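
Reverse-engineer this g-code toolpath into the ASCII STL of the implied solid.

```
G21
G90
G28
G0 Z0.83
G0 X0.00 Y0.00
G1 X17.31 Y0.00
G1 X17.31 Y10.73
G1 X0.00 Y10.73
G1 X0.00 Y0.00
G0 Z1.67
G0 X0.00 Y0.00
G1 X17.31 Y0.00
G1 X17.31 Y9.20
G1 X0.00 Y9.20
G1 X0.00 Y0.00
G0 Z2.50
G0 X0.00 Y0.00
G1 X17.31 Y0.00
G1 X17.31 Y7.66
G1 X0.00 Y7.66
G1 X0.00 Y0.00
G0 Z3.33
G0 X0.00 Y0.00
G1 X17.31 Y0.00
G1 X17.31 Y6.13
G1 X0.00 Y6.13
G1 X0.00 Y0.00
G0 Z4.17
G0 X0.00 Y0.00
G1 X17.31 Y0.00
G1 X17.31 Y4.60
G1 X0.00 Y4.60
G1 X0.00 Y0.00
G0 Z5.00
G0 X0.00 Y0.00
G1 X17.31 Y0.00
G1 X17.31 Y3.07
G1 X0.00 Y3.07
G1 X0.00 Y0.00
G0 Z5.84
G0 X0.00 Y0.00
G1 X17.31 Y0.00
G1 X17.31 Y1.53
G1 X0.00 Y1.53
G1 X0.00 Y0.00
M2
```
solid part
  facet normal 0.0000 0.0000 -1.0000
    outer loop
      vertex 17.31 12.26 0.00
      vertex 17.31 0.00 0.00
      vertex 0.00 0.00 0.00
    endloop
  endfacet
  facet normal 0.0000 0.0000 -1.0000
    outer loop
      vertex 0.00 12.26 0.00
      vertex 17.31 12.26 0.00
      vertex 0.00 0.00 0.00
    endloop
  endfacet
  facet normal 0.0000 -1.0000 0.0000
    outer loop
      vertex 0.00 0.00 0.00
      vertex 17.31 0.00 0.00
      vertex 17.31 0.00 6.67
    endloop
  endfacet
  facet normal 0.0000 -1.0000 0.0000
    outer loop
      vertex 0.00 0.00 0.00
      vertex 17.31 0.00 6.67
      vertex 0.00 0.00 6.67
    endloop
  endfacet
  facet normal 0.0000 0.4779 0.8784
    outer loop
      vertex 0.00 0.00 6.67
      vertex 17.31 0.00 6.67
      vertex 17.31 12.26 0.00
    endloop
  endfacet
  facet normal 0.0000 0.4779 0.8784
    outer loop
      vertex 0.00 0.00 6.67
      vertex 17.31 12.26 0.00
      vertex 0.00 12.26 0.00
    endloop
  endfacet
  facet normal -1.0000 0.0000 0.0000
    outer loop
      vertex 0.00 0.00 6.67
      vertex 0.00 12.26 0.00
      vertex 0.00 0.00 0.00
    endloop
  endfacet
  facet normal 1.0000 0.0000 0.0000
    outer loop
      vertex 17.31 0.00 0.00
      vertex 17.31 12.26 0.00
      vertex 17.31 0.00 6.67
    endloop
  endfacet
endsolid part

The G0 Z moves step by Δz≈0.83 mm. The G1 loops shrink linearly with z, so the solid tapers from its base footprint up to z≈6.67. Closing with a flat bottom cap and the tapered top and triangulating gives 8 facets — a wedge (ramp): 17.3 × 12.3 mm base, rising to 6.67 mm along the y=0 edge and sloping linearly to z=0 at y=12.3.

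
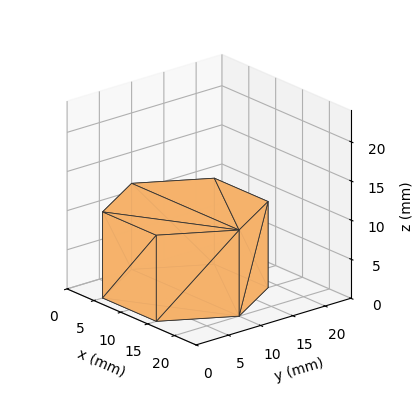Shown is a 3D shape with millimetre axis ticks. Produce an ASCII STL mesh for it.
Reading the render: the shape is a regular 6-sided prism (a cylinder approximated with 6 flat sides), circumscribed radius ≈ 10 mm, height ≈ 11 mm (dimensions read to the nearest mm from the axis ticks). For the STL, each face is triangulated and given an outward normal.

solid part
  facet normal 0.0000 0.0000 -1.0000
    outer loop
      vertex 5.00 18.66 0.00
      vertex 15.00 18.66 0.00
      vertex 20.00 10.00 0.00
    endloop
  endfacet
  facet normal 0.0000 0.0000 -1.0000
    outer loop
      vertex 0.00 10.00 0.00
      vertex 5.00 18.66 0.00
      vertex 20.00 10.00 0.00
    endloop
  endfacet
  facet normal 0.0000 0.0000 -1.0000
    outer loop
      vertex 5.00 1.34 0.00
      vertex 0.00 10.00 0.00
      vertex 20.00 10.00 0.00
    endloop
  endfacet
  facet normal 0.0000 0.0000 -1.0000
    outer loop
      vertex 15.00 1.34 0.00
      vertex 5.00 1.34 0.00
      vertex 20.00 10.00 0.00
    endloop
  endfacet
  facet normal 0.0000 0.0000 1.0000
    outer loop
      vertex 20.00 10.00 11.00
      vertex 15.00 18.66 11.00
      vertex 5.00 18.66 11.00
    endloop
  endfacet
  facet normal 0.0000 0.0000 1.0000
    outer loop
      vertex 20.00 10.00 11.00
      vertex 5.00 18.66 11.00
      vertex 0.00 10.00 11.00
    endloop
  endfacet
  facet normal 0.0000 0.0000 1.0000
    outer loop
      vertex 20.00 10.00 11.00
      vertex 0.00 10.00 11.00
      vertex 5.00 1.34 11.00
    endloop
  endfacet
  facet normal 0.0000 0.0000 1.0000
    outer loop
      vertex 20.00 10.00 11.00
      vertex 5.00 1.34 11.00
      vertex 15.00 1.34 11.00
    endloop
  endfacet
  facet normal 0.8660 0.5000 0.0000
    outer loop
      vertex 20.00 10.00 0.00
      vertex 15.00 18.66 0.00
      vertex 15.00 18.66 11.00
    endloop
  endfacet
  facet normal 0.8660 0.5000 0.0000
    outer loop
      vertex 20.00 10.00 0.00
      vertex 15.00 18.66 11.00
      vertex 20.00 10.00 11.00
    endloop
  endfacet
  facet normal 0.0000 1.0000 0.0000
    outer loop
      vertex 15.00 18.66 0.00
      vertex 5.00 18.66 0.00
      vertex 5.00 18.66 11.00
    endloop
  endfacet
  facet normal 0.0000 1.0000 0.0000
    outer loop
      vertex 15.00 18.66 0.00
      vertex 5.00 18.66 11.00
      vertex 15.00 18.66 11.00
    endloop
  endfacet
  facet normal -0.8660 0.5000 0.0000
    outer loop
      vertex 5.00 18.66 0.00
      vertex 0.00 10.00 0.00
      vertex 0.00 10.00 11.00
    endloop
  endfacet
  facet normal -0.8660 0.5000 0.0000
    outer loop
      vertex 5.00 18.66 0.00
      vertex 0.00 10.00 11.00
      vertex 5.00 18.66 11.00
    endloop
  endfacet
  facet normal -0.8660 -0.5000 0.0000
    outer loop
      vertex 0.00 10.00 0.00
      vertex 5.00 1.34 0.00
      vertex 5.00 1.34 11.00
    endloop
  endfacet
  facet normal -0.8660 -0.5000 0.0000
    outer loop
      vertex 0.00 10.00 0.00
      vertex 5.00 1.34 11.00
      vertex 0.00 10.00 11.00
    endloop
  endfacet
  facet normal 0.0000 -1.0000 0.0000
    outer loop
      vertex 5.00 1.34 0.00
      vertex 15.00 1.34 0.00
      vertex 15.00 1.34 11.00
    endloop
  endfacet
  facet normal 0.0000 -1.0000 0.0000
    outer loop
      vertex 5.00 1.34 0.00
      vertex 15.00 1.34 11.00
      vertex 5.00 1.34 11.00
    endloop
  endfacet
  facet normal 0.8660 -0.5000 0.0000
    outer loop
      vertex 15.00 1.34 0.00
      vertex 20.00 10.00 0.00
      vertex 20.00 10.00 11.00
    endloop
  endfacet
  facet normal 0.8660 -0.5000 0.0000
    outer loop
      vertex 15.00 1.34 0.00
      vertex 20.00 10.00 11.00
      vertex 15.00 1.34 11.00
    endloop
  endfacet
endsolid part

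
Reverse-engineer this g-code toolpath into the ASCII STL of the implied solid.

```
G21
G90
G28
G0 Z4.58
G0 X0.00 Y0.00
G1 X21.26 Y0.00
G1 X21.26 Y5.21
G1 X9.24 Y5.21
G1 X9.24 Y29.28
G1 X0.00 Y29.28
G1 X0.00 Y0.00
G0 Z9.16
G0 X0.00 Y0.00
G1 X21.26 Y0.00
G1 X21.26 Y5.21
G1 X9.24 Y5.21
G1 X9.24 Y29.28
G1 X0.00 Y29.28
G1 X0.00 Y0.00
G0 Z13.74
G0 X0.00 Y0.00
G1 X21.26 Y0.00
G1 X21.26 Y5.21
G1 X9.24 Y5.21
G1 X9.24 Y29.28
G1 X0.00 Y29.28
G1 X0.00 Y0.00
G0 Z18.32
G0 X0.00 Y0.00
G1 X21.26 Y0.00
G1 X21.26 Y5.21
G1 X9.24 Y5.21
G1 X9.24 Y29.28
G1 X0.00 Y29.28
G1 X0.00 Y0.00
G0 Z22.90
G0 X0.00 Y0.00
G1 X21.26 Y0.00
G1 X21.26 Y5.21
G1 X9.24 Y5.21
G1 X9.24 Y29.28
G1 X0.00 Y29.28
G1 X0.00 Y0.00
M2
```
solid part
  facet normal 0.0000 0.0000 -1.0000
    outer loop
      vertex 21.26 5.21 0.00
      vertex 21.26 0.00 0.00
      vertex 0.00 0.00 0.00
    endloop
  endfacet
  facet normal 0.0000 0.0000 -1.0000
    outer loop
      vertex 9.24 5.21 0.00
      vertex 21.26 5.21 0.00
      vertex 0.00 0.00 0.00
    endloop
  endfacet
  facet normal 0.0000 0.0000 -1.0000
    outer loop
      vertex 9.24 29.28 0.00
      vertex 9.24 5.21 0.00
      vertex 0.00 0.00 0.00
    endloop
  endfacet
  facet normal 0.0000 0.0000 -1.0000
    outer loop
      vertex 0.00 29.28 0.00
      vertex 9.24 29.28 0.00
      vertex 0.00 0.00 0.00
    endloop
  endfacet
  facet normal 0.0000 0.0000 1.0000
    outer loop
      vertex 0.00 0.00 22.90
      vertex 21.26 0.00 22.90
      vertex 21.26 5.21 22.90
    endloop
  endfacet
  facet normal 0.0000 0.0000 1.0000
    outer loop
      vertex 0.00 0.00 22.90
      vertex 21.26 5.21 22.90
      vertex 9.24 5.21 22.90
    endloop
  endfacet
  facet normal 0.0000 0.0000 1.0000
    outer loop
      vertex 0.00 0.00 22.90
      vertex 9.24 5.21 22.90
      vertex 9.24 29.28 22.90
    endloop
  endfacet
  facet normal 0.0000 0.0000 1.0000
    outer loop
      vertex 0.00 0.00 22.90
      vertex 9.24 29.28 22.90
      vertex 0.00 29.28 22.90
    endloop
  endfacet
  facet normal 0.0000 -1.0000 0.0000
    outer loop
      vertex 0.00 0.00 0.00
      vertex 21.26 0.00 0.00
      vertex 21.26 0.00 22.90
    endloop
  endfacet
  facet normal 0.0000 -1.0000 0.0000
    outer loop
      vertex 0.00 0.00 0.00
      vertex 21.26 0.00 22.90
      vertex 0.00 0.00 22.90
    endloop
  endfacet
  facet normal 1.0000 0.0000 0.0000
    outer loop
      vertex 21.26 0.00 0.00
      vertex 21.26 5.21 0.00
      vertex 21.26 5.21 22.90
    endloop
  endfacet
  facet normal 1.0000 0.0000 0.0000
    outer loop
      vertex 21.26 0.00 0.00
      vertex 21.26 5.21 22.90
      vertex 21.26 0.00 22.90
    endloop
  endfacet
  facet normal 0.0000 1.0000 0.0000
    outer loop
      vertex 21.26 5.21 0.00
      vertex 9.24 5.21 0.00
      vertex 9.24 5.21 22.90
    endloop
  endfacet
  facet normal 0.0000 1.0000 0.0000
    outer loop
      vertex 21.26 5.21 0.00
      vertex 9.24 5.21 22.90
      vertex 21.26 5.21 22.90
    endloop
  endfacet
  facet normal 1.0000 0.0000 0.0000
    outer loop
      vertex 9.24 5.21 0.00
      vertex 9.24 29.28 0.00
      vertex 9.24 29.28 22.90
    endloop
  endfacet
  facet normal 1.0000 0.0000 0.0000
    outer loop
      vertex 9.24 5.21 0.00
      vertex 9.24 29.28 22.90
      vertex 9.24 5.21 22.90
    endloop
  endfacet
  facet normal 0.0000 1.0000 0.0000
    outer loop
      vertex 9.24 29.28 0.00
      vertex 0.00 29.28 0.00
      vertex 0.00 29.28 22.90
    endloop
  endfacet
  facet normal 0.0000 1.0000 0.0000
    outer loop
      vertex 9.24 29.28 0.00
      vertex 0.00 29.28 22.90
      vertex 9.24 29.28 22.90
    endloop
  endfacet
  facet normal -1.0000 0.0000 0.0000
    outer loop
      vertex 0.00 29.28 0.00
      vertex 0.00 0.00 0.00
      vertex 0.00 0.00 22.90
    endloop
  endfacet
  facet normal -1.0000 0.0000 0.0000
    outer loop
      vertex 0.00 29.28 0.00
      vertex 0.00 0.00 22.90
      vertex 0.00 29.28 22.90
    endloop
  endfacet
endsolid part

The G0 Z moves step by Δz≈4.58 mm. Every layer's G1 loop is the same polygon, so the solid is a straight extrusion of it from z=0 to z≈22.9. Closing with flat bottom and top caps and triangulating gives 20 facets — an L-shaped prism: outer 21.3 × 29.3 mm, arm thicknesses ≈ 5.21 mm (horizontal) and 9.24 mm (vertical), extruded 22.9 mm in z.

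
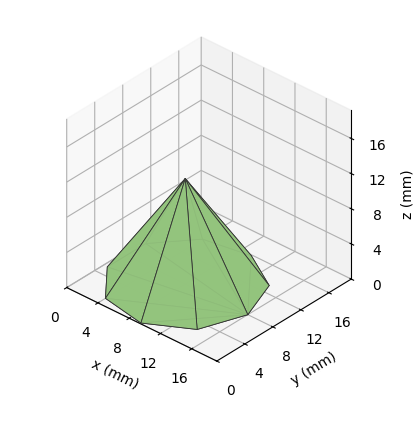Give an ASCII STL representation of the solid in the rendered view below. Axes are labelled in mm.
Reading the render: the shape is a regular 9-sided pyramid, base circumscribed radius ≈ 8 mm, apex at z ≈ 12 mm (dimensions read to the nearest mm from the axis ticks). For the STL, each face is triangulated and given an outward normal.

solid part
  facet normal 0.0000 0.0000 -1.0000
    outer loop
      vertex 9.39 15.88 0.00
      vertex 14.13 13.14 0.00
      vertex 16.00 8.00 0.00
    endloop
  endfacet
  facet normal 0.0000 0.0000 -1.0000
    outer loop
      vertex 4.00 14.93 0.00
      vertex 9.39 15.88 0.00
      vertex 16.00 8.00 0.00
    endloop
  endfacet
  facet normal 0.0000 0.0000 -1.0000
    outer loop
      vertex 0.48 10.74 0.00
      vertex 4.00 14.93 0.00
      vertex 16.00 8.00 0.00
    endloop
  endfacet
  facet normal 0.0000 0.0000 -1.0000
    outer loop
      vertex 0.48 5.26 0.00
      vertex 0.48 10.74 0.00
      vertex 16.00 8.00 0.00
    endloop
  endfacet
  facet normal 0.0000 0.0000 -1.0000
    outer loop
      vertex 4.00 1.07 0.00
      vertex 0.48 5.26 0.00
      vertex 16.00 8.00 0.00
    endloop
  endfacet
  facet normal 0.0000 0.0000 -1.0000
    outer loop
      vertex 9.39 0.12 0.00
      vertex 4.00 1.07 0.00
      vertex 16.00 8.00 0.00
    endloop
  endfacet
  facet normal 0.0000 0.0000 -1.0000
    outer loop
      vertex 14.13 2.86 0.00
      vertex 9.39 0.12 0.00
      vertex 16.00 8.00 0.00
    endloop
  endfacet
  facet normal 0.7964 0.2897 0.5309
    outer loop
      vertex 16.00 8.00 0.00
      vertex 14.13 13.14 0.00
      vertex 8.00 8.00 12.00
    endloop
  endfacet
  facet normal 0.4241 0.7337 0.5309
    outer loop
      vertex 14.13 13.14 0.00
      vertex 9.39 15.88 0.00
      vertex 8.00 8.00 12.00
    endloop
  endfacet
  facet normal -0.1471 0.8345 0.5310
    outer loop
      vertex 9.39 15.88 0.00
      vertex 4.00 14.93 0.00
      vertex 8.00 8.00 12.00
    endloop
  endfacet
  facet normal -0.6488 0.5450 0.5310
    outer loop
      vertex 4.00 14.93 0.00
      vertex 0.48 10.74 0.00
      vertex 8.00 8.00 12.00
    endloop
  endfacet
  facet normal -0.8474 0.0000 0.5310
    outer loop
      vertex 0.48 10.74 0.00
      vertex 0.48 5.26 0.00
      vertex 8.00 8.00 12.00
    endloop
  endfacet
  facet normal -0.6488 -0.5450 0.5310
    outer loop
      vertex 0.48 5.26 0.00
      vertex 4.00 1.07 0.00
      vertex 8.00 8.00 12.00
    endloop
  endfacet
  facet normal -0.1471 -0.8345 0.5310
    outer loop
      vertex 4.00 1.07 0.00
      vertex 9.39 0.12 0.00
      vertex 8.00 8.00 12.00
    endloop
  endfacet
  facet normal 0.4241 -0.7337 0.5309
    outer loop
      vertex 9.39 0.12 0.00
      vertex 14.13 2.86 0.00
      vertex 8.00 8.00 12.00
    endloop
  endfacet
  facet normal 0.7964 -0.2897 0.5309
    outer loop
      vertex 14.13 2.86 0.00
      vertex 16.00 8.00 0.00
      vertex 8.00 8.00 12.00
    endloop
  endfacet
endsolid part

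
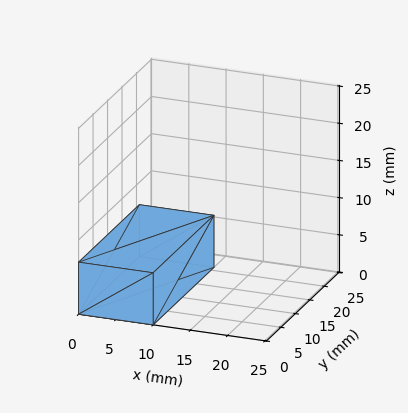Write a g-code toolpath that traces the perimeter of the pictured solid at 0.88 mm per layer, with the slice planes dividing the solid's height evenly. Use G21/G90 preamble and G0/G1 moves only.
Reading the render: the shape is a rectangular box, roughly 10 × 21 mm footprint and 7 mm tall (dimensions read to the nearest mm from the axis ticks). For the g-code, the solid's height is divided into equal slices at the stated Δz and each level perimeter traced with G1 moves after a G0 lift.

; perimeter-only toolpath
G21 ; units = mm
G90 ; absolute positioning
G28 ; home
; layer 1
G0 Z0.88
G0 X0.00 Y0.00
G1 X10.00 Y0.00
G1 X10.00 Y21.00
G1 X0.00 Y21.00
G1 X0.00 Y0.00
; layer 2
G0 Z1.75
G0 X0.00 Y0.00
G1 X10.00 Y0.00
G1 X10.00 Y21.00
G1 X0.00 Y21.00
G1 X0.00 Y0.00
; layer 3
G0 Z2.62
G0 X0.00 Y0.00
G1 X10.00 Y0.00
G1 X10.00 Y21.00
G1 X0.00 Y21.00
G1 X0.00 Y0.00
; layer 4
G0 Z3.50
G0 X0.00 Y0.00
G1 X10.00 Y0.00
G1 X10.00 Y21.00
G1 X0.00 Y21.00
G1 X0.00 Y0.00
; layer 5
G0 Z4.38
G0 X0.00 Y0.00
G1 X10.00 Y0.00
G1 X10.00 Y21.00
G1 X0.00 Y21.00
G1 X0.00 Y0.00
; layer 6
G0 Z5.25
G0 X0.00 Y0.00
G1 X10.00 Y0.00
G1 X10.00 Y21.00
G1 X0.00 Y21.00
G1 X0.00 Y0.00
; layer 7
G0 Z6.12
G0 X0.00 Y0.00
G1 X10.00 Y0.00
G1 X10.00 Y21.00
G1 X0.00 Y21.00
G1 X0.00 Y0.00
; layer 8
G0 Z7.00
G0 X0.00 Y0.00
G1 X10.00 Y0.00
G1 X10.00 Y21.00
G1 X0.00 Y21.00
G1 X0.00 Y0.00
M2 ; end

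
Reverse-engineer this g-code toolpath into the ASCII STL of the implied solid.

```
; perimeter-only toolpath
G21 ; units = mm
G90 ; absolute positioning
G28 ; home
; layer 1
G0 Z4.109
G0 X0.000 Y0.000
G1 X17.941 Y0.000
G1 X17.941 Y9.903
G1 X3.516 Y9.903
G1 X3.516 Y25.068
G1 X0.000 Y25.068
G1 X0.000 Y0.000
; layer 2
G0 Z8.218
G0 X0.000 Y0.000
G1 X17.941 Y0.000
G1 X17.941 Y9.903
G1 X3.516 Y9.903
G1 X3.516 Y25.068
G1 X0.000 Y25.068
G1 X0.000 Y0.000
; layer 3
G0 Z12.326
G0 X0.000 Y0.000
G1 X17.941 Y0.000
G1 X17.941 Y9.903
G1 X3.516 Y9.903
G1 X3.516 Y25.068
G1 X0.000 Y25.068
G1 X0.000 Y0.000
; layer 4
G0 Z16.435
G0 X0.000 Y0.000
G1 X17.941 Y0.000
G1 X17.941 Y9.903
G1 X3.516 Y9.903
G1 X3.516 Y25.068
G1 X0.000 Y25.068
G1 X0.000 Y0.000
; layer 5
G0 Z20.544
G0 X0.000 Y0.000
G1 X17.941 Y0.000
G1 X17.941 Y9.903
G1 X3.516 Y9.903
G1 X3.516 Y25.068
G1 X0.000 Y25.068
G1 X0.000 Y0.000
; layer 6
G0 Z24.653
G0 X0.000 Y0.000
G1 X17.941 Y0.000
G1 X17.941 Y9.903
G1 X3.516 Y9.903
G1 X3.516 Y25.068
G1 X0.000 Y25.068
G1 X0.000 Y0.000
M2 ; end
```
solid part
  facet normal 0.0000 0.0000 -1.0000
    outer loop
      vertex 17.941 9.903 0.000
      vertex 17.941 0.000 0.000
      vertex 0.000 0.000 0.000
    endloop
  endfacet
  facet normal 0.0000 0.0000 -1.0000
    outer loop
      vertex 3.516 9.903 0.000
      vertex 17.941 9.903 0.000
      vertex 0.000 0.000 0.000
    endloop
  endfacet
  facet normal 0.0000 0.0000 -1.0000
    outer loop
      vertex 3.516 25.068 0.000
      vertex 3.516 9.903 0.000
      vertex 0.000 0.000 0.000
    endloop
  endfacet
  facet normal 0.0000 0.0000 -1.0000
    outer loop
      vertex 0.000 25.068 0.000
      vertex 3.516 25.068 0.000
      vertex 0.000 0.000 0.000
    endloop
  endfacet
  facet normal 0.0000 0.0000 1.0000
    outer loop
      vertex 0.000 0.000 24.653
      vertex 17.941 0.000 24.653
      vertex 17.941 9.903 24.653
    endloop
  endfacet
  facet normal 0.0000 0.0000 1.0000
    outer loop
      vertex 0.000 0.000 24.653
      vertex 17.941 9.903 24.653
      vertex 3.516 9.903 24.653
    endloop
  endfacet
  facet normal 0.0000 0.0000 1.0000
    outer loop
      vertex 0.000 0.000 24.653
      vertex 3.516 9.903 24.653
      vertex 3.516 25.068 24.653
    endloop
  endfacet
  facet normal 0.0000 0.0000 1.0000
    outer loop
      vertex 0.000 0.000 24.653
      vertex 3.516 25.068 24.653
      vertex 0.000 25.068 24.653
    endloop
  endfacet
  facet normal 0.0000 -1.0000 0.0000
    outer loop
      vertex 0.000 0.000 0.000
      vertex 17.941 0.000 0.000
      vertex 17.941 0.000 24.653
    endloop
  endfacet
  facet normal 0.0000 -1.0000 0.0000
    outer loop
      vertex 0.000 0.000 0.000
      vertex 17.941 0.000 24.653
      vertex 0.000 0.000 24.653
    endloop
  endfacet
  facet normal 1.0000 0.0000 0.0000
    outer loop
      vertex 17.941 0.000 0.000
      vertex 17.941 9.903 0.000
      vertex 17.941 9.903 24.653
    endloop
  endfacet
  facet normal 1.0000 0.0000 0.0000
    outer loop
      vertex 17.941 0.000 0.000
      vertex 17.941 9.903 24.653
      vertex 17.941 0.000 24.653
    endloop
  endfacet
  facet normal 0.0000 1.0000 0.0000
    outer loop
      vertex 17.941 9.903 0.000
      vertex 3.516 9.903 0.000
      vertex 3.516 9.903 24.653
    endloop
  endfacet
  facet normal 0.0000 1.0000 0.0000
    outer loop
      vertex 17.941 9.903 0.000
      vertex 3.516 9.903 24.653
      vertex 17.941 9.903 24.653
    endloop
  endfacet
  facet normal 1.0000 0.0000 0.0000
    outer loop
      vertex 3.516 9.903 0.000
      vertex 3.516 25.068 0.000
      vertex 3.516 25.068 24.653
    endloop
  endfacet
  facet normal 1.0000 0.0000 0.0000
    outer loop
      vertex 3.516 9.903 0.000
      vertex 3.516 25.068 24.653
      vertex 3.516 9.903 24.653
    endloop
  endfacet
  facet normal 0.0000 1.0000 0.0000
    outer loop
      vertex 3.516 25.068 0.000
      vertex 0.000 25.068 0.000
      vertex 0.000 25.068 24.653
    endloop
  endfacet
  facet normal 0.0000 1.0000 0.0000
    outer loop
      vertex 3.516 25.068 0.000
      vertex 0.000 25.068 24.653
      vertex 3.516 25.068 24.653
    endloop
  endfacet
  facet normal -1.0000 0.0000 0.0000
    outer loop
      vertex 0.000 25.068 0.000
      vertex 0.000 0.000 0.000
      vertex 0.000 0.000 24.653
    endloop
  endfacet
  facet normal -1.0000 0.0000 0.0000
    outer loop
      vertex 0.000 25.068 0.000
      vertex 0.000 0.000 24.653
      vertex 0.000 25.068 24.653
    endloop
  endfacet
endsolid part

The G0 Z moves step by Δz≈4.109 mm. Every layer's G1 loop is the same polygon, so the solid is a straight extrusion of it from z=0 to z≈24.7. Closing with flat bottom and top caps and triangulating gives 20 facets — an L-shaped prism: outer 17.9 × 25.1 mm, arm thicknesses ≈ 9.9 mm (horizontal) and 3.52 mm (vertical), extruded 24.7 mm in z.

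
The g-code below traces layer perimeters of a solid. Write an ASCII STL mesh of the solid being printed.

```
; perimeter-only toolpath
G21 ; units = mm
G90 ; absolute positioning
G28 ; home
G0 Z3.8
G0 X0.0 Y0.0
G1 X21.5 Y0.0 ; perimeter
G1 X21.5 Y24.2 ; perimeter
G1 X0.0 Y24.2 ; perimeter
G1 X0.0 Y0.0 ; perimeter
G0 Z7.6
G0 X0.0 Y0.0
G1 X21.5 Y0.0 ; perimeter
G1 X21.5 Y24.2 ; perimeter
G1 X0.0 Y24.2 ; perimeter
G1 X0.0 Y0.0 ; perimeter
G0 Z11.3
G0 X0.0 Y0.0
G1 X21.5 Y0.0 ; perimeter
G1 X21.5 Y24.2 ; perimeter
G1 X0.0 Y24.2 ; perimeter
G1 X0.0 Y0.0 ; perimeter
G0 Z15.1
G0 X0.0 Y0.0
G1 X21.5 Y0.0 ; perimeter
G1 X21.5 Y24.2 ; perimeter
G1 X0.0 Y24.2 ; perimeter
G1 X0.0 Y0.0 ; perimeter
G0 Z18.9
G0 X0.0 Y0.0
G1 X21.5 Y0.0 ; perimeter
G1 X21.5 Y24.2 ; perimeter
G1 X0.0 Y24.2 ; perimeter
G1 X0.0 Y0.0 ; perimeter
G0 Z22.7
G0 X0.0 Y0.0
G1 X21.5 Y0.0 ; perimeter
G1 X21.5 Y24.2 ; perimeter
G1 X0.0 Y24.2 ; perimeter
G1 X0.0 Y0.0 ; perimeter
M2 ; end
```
solid part
  facet normal 0.0000 0.0000 -1.0000
    outer loop
      vertex 21.5 24.2 0.0
      vertex 21.5 0.0 0.0
      vertex 0.0 0.0 0.0
    endloop
  endfacet
  facet normal 0.0000 0.0000 -1.0000
    outer loop
      vertex 0.0 24.2 0.0
      vertex 21.5 24.2 0.0
      vertex 0.0 0.0 0.0
    endloop
  endfacet
  facet normal 0.0000 0.0000 1.0000
    outer loop
      vertex 0.0 0.0 22.7
      vertex 21.5 0.0 22.7
      vertex 21.5 24.2 22.7
    endloop
  endfacet
  facet normal 0.0000 0.0000 1.0000
    outer loop
      vertex 0.0 0.0 22.7
      vertex 21.5 24.2 22.7
      vertex 0.0 24.2 22.7
    endloop
  endfacet
  facet normal 0.0000 -1.0000 0.0000
    outer loop
      vertex 0.0 0.0 0.0
      vertex 21.5 0.0 0.0
      vertex 21.5 0.0 22.7
    endloop
  endfacet
  facet normal 0.0000 -1.0000 0.0000
    outer loop
      vertex 0.0 0.0 0.0
      vertex 21.5 0.0 22.7
      vertex 0.0 0.0 22.7
    endloop
  endfacet
  facet normal 0.0000 1.0000 0.0000
    outer loop
      vertex 21.5 24.2 22.7
      vertex 21.5 24.2 0.0
      vertex 0.0 24.2 0.0
    endloop
  endfacet
  facet normal 0.0000 1.0000 0.0000
    outer loop
      vertex 0.0 24.2 22.7
      vertex 21.5 24.2 22.7
      vertex 0.0 24.2 0.0
    endloop
  endfacet
  facet normal -1.0000 0.0000 0.0000
    outer loop
      vertex 0.0 24.2 22.7
      vertex 0.0 24.2 0.0
      vertex 0.0 0.0 0.0
    endloop
  endfacet
  facet normal -1.0000 0.0000 0.0000
    outer loop
      vertex 0.0 0.0 22.7
      vertex 0.0 24.2 22.7
      vertex 0.0 0.0 0.0
    endloop
  endfacet
  facet normal 1.0000 0.0000 0.0000
    outer loop
      vertex 21.5 0.0 0.0
      vertex 21.5 24.2 0.0
      vertex 21.5 24.2 22.7
    endloop
  endfacet
  facet normal 1.0000 0.0000 0.0000
    outer loop
      vertex 21.5 0.0 0.0
      vertex 21.5 24.2 22.7
      vertex 21.5 0.0 22.7
    endloop
  endfacet
endsolid part

The G0 Z moves step by Δz≈3.8 mm. Every layer's G1 loop is the same polygon, so the solid is a straight extrusion of it from z=0 to z≈22.7. Closing with flat bottom and top caps and triangulating gives 12 facets — a rectangular box, roughly 21.5 × 24.2 mm footprint and 22.7 mm tall.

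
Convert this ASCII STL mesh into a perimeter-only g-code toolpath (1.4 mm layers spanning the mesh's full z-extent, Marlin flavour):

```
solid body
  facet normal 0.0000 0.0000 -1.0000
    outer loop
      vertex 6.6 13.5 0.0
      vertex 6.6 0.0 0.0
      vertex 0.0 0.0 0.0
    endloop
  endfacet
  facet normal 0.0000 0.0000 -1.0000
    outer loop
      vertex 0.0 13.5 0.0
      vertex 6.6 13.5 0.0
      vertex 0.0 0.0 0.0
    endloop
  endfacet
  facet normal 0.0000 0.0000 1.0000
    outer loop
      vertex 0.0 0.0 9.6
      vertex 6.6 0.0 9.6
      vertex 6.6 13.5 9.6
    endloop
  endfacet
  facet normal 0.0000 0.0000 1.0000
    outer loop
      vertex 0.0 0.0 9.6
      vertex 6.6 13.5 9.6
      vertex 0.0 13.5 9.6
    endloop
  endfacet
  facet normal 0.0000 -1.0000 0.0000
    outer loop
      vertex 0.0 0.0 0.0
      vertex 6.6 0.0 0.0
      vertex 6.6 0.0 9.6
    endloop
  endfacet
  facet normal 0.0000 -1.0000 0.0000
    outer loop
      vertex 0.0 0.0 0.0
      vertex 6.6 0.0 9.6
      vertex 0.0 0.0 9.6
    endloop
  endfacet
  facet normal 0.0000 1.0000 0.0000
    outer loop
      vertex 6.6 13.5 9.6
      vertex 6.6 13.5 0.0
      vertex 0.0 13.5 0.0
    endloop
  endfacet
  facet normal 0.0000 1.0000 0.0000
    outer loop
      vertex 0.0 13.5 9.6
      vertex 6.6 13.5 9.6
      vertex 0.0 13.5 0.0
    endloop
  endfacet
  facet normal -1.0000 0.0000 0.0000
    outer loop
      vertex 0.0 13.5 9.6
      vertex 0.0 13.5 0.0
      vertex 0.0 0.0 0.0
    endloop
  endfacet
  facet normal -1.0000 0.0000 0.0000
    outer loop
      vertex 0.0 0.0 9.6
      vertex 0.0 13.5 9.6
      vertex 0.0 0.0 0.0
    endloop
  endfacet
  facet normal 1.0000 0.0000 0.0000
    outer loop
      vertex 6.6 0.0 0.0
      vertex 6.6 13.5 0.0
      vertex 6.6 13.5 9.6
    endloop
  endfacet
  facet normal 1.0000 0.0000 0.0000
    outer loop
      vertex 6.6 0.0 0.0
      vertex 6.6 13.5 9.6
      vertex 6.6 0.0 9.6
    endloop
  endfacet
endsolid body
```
; perimeter-only toolpath
G21 ; units = mm
G90 ; absolute positioning
G28 ; home
; layer 1
G0 Z1.4
G0 X0.0 Y0.0
G1 X6.6 Y0.0
G1 X6.6 Y13.5
G1 X0.0 Y13.5
G1 X0.0 Y0.0
; layer 2
G0 Z2.7
G0 X0.0 Y0.0
G1 X6.6 Y0.0
G1 X6.6 Y13.5
G1 X0.0 Y13.5
G1 X0.0 Y0.0
; layer 3
G0 Z4.1
G0 X0.0 Y0.0
G1 X6.6 Y0.0
G1 X6.6 Y13.5
G1 X0.0 Y13.5
G1 X0.0 Y0.0
; layer 4
G0 Z5.5
G0 X0.0 Y0.0
G1 X6.6 Y0.0
G1 X6.6 Y13.5
G1 X0.0 Y13.5
G1 X0.0 Y0.0
; layer 5
G0 Z6.9
G0 X0.0 Y0.0
G1 X6.6 Y0.0
G1 X6.6 Y13.5
G1 X0.0 Y13.5
G1 X0.0 Y0.0
; layer 6
G0 Z8.2
G0 X0.0 Y0.0
G1 X6.6 Y0.0
G1 X6.6 Y13.5
G1 X0.0 Y13.5
G1 X0.0 Y0.0
; layer 7
G0 Z9.6
G0 X0.0 Y0.0
G1 X6.6 Y0.0
G1 X6.6 Y13.5
G1 X0.0 Y13.5
G1 X0.0 Y0.0
M2 ; end

The solid is a rectangular box, roughly 6.6 × 13.5 mm footprint and 9.6 mm tall. Slicing at Δz = 1.4 mm — 7 equal slices spanning the solid's height, so layer i sits at z = i·h/7 — gives 7 non-empty perimeters. Each is a 4-segment closed polygon; G0 lifts to the layer z and rapids to the start vertex, then G1 traces the edges.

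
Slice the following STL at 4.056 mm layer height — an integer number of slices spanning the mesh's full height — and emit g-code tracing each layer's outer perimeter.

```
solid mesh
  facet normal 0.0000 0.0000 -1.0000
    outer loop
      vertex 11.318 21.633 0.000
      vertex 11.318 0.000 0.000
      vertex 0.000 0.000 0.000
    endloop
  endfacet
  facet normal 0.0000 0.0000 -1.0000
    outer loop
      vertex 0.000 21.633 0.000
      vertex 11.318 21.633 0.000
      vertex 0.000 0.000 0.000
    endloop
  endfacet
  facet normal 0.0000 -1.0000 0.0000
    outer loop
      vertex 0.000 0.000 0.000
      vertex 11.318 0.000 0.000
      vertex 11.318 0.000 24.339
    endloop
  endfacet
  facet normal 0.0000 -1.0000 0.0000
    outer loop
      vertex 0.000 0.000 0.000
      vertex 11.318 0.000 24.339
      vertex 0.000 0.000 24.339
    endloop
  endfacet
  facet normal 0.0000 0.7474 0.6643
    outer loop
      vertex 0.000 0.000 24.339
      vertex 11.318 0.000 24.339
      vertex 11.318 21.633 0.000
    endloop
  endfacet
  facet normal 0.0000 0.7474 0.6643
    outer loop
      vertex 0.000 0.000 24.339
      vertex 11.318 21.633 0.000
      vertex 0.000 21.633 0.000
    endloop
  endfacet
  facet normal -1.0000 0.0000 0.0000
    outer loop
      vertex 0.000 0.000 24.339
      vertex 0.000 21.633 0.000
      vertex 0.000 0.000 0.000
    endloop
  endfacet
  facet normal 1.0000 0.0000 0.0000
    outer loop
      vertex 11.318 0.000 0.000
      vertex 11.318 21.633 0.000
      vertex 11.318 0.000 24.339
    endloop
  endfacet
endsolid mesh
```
; perimeter-only toolpath
G21 ; units = mm
G90 ; absolute positioning
G28 ; home
; layer 1
G0 Z4.056
G0 X0.000 Y0.000
G1 X11.318 Y0.000
G1 X11.318 Y18.027
G1 X0.000 Y18.027
G1 X0.000 Y0.000
; layer 2
G0 Z8.113
G0 X0.000 Y0.000
G1 X11.318 Y0.000
G1 X11.318 Y14.422
G1 X0.000 Y14.422
G1 X0.000 Y0.000
; layer 3
G0 Z12.169
G0 X0.000 Y0.000
G1 X11.318 Y0.000
G1 X11.318 Y10.816
G1 X0.000 Y10.816
G1 X0.000 Y0.000
; layer 4
G0 Z16.226
G0 X0.000 Y0.000
G1 X11.318 Y0.000
G1 X11.318 Y7.211
G1 X0.000 Y7.211
G1 X0.000 Y0.000
; layer 5
G0 Z20.282
G0 X0.000 Y0.000
G1 X11.318 Y0.000
G1 X11.318 Y3.605
G1 X0.000 Y3.605
G1 X0.000 Y0.000
M2 ; end

The solid is a wedge (ramp): 11.3 × 21.6 mm base, rising to 24.3 mm along the y=0 edge and sloping linearly to z=0 at y=21.6. Slicing at Δz = 4.056 mm — 6 equal slices spanning the solid's height, so layer i sits at z = i·h/6 — gives 5 non-empty perimeters. Each is a 4-segment closed polygon; G0 lifts to the layer z and rapids to the start vertex, then G1 traces the edges. The cross-section shrinks linearly with z (the slice at the apex is degenerate and omitted).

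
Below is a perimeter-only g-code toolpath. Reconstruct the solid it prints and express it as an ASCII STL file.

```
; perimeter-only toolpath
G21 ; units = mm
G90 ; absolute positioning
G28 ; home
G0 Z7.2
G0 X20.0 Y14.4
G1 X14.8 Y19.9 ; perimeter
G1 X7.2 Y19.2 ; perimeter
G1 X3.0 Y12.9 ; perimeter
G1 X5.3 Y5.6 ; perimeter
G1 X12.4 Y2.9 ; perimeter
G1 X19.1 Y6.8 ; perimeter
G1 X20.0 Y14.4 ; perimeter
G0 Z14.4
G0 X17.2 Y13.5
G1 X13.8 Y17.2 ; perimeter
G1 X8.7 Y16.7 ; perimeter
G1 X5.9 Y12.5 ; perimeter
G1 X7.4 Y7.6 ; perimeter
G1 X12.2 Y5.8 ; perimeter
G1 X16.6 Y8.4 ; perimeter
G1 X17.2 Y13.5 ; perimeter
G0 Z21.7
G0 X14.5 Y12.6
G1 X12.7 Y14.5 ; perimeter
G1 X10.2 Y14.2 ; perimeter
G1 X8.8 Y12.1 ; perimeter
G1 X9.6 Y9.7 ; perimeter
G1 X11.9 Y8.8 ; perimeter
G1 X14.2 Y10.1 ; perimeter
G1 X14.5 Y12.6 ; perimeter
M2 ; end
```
solid part
  facet normal 0.0000 0.0000 -1.0000
    outer loop
      vertex 5.7 21.7 0.0
      vertex 15.8 22.7 0.0
      vertex 22.8 15.3 0.0
    endloop
  endfacet
  facet normal 0.0000 0.0000 -1.0000
    outer loop
      vertex 0.1 13.3 0.0
      vertex 5.7 21.7 0.0
      vertex 22.8 15.3 0.0
    endloop
  endfacet
  facet normal 0.0000 0.0000 -1.0000
    outer loop
      vertex 3.2 3.6 0.0
      vertex 0.1 13.3 0.0
      vertex 22.8 15.3 0.0
    endloop
  endfacet
  facet normal 0.0000 0.0000 -1.0000
    outer loop
      vertex 12.7 0.0 0.0
      vertex 3.2 3.6 0.0
      vertex 22.8 15.3 0.0
    endloop
  endfacet
  facet normal 0.0000 0.0000 -1.0000
    outer loop
      vertex 21.5 5.2 0.0
      vertex 12.7 0.0 0.0
      vertex 22.8 15.3 0.0
    endloop
  endfacet
  facet normal 0.6825 0.6456 0.3426
    outer loop
      vertex 22.8 15.3 0.0
      vertex 15.8 22.7 0.0
      vertex 11.7 11.7 28.9
    endloop
  endfacet
  facet normal -0.0926 0.9349 0.3427
    outer loop
      vertex 15.8 22.7 0.0
      vertex 5.7 21.7 0.0
      vertex 11.7 11.7 28.9
    endloop
  endfacet
  facet normal -0.7817 0.5211 0.3426
    outer loop
      vertex 5.7 21.7 0.0
      vertex 0.1 13.3 0.0
      vertex 11.7 11.7 28.9
    endloop
  endfacet
  facet normal -0.8947 -0.2859 0.3433
    outer loop
      vertex 0.1 13.3 0.0
      vertex 3.2 3.6 0.0
      vertex 11.7 11.7 28.9
    endloop
  endfacet
  facet normal -0.3327 -0.8781 0.3440
    outer loop
      vertex 3.2 3.6 0.0
      vertex 12.7 0.0 0.0
      vertex 11.7 11.7 28.9
    endloop
  endfacet
  facet normal 0.4777 -0.8084 0.3438
    outer loop
      vertex 12.7 0.0 0.0
      vertex 21.5 5.2 0.0
      vertex 11.7 11.7 28.9
    endloop
  endfacet
  facet normal 0.9317 -0.1199 0.3429
    outer loop
      vertex 21.5 5.2 0.0
      vertex 22.8 15.3 0.0
      vertex 11.7 11.7 28.9
    endloop
  endfacet
endsolid part

The G0 Z moves step by Δz≈7.2 mm. The G1 loops shrink linearly with z, so the solid tapers from its base footprint up to z≈28.9. Closing with a flat bottom cap and the tapered top and triangulating gives 12 facets — a regular 7-sided pyramid, base circumscribed radius ≈ 11.7 mm, apex at z ≈ 28.9 mm.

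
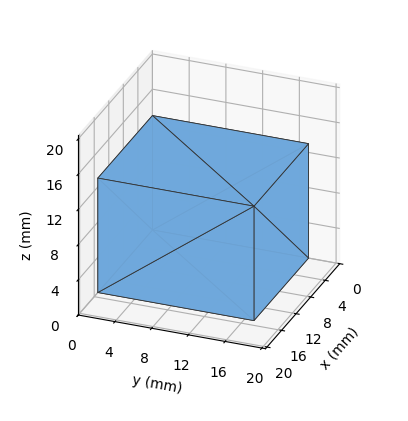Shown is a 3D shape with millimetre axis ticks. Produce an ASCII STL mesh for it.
Reading the render: the shape is a rectangular box, roughly 15 × 17 mm footprint and 13 mm tall (dimensions read to the nearest mm from the axis ticks). For the STL, each face is triangulated and given an outward normal.

solid part
  facet normal 0.0000 0.0000 -1.0000
    outer loop
      vertex 15.000 17.000 0.000
      vertex 15.000 0.000 0.000
      vertex 0.000 0.000 0.000
    endloop
  endfacet
  facet normal 0.0000 0.0000 -1.0000
    outer loop
      vertex 0.000 17.000 0.000
      vertex 15.000 17.000 0.000
      vertex 0.000 0.000 0.000
    endloop
  endfacet
  facet normal 0.0000 0.0000 1.0000
    outer loop
      vertex 0.000 0.000 13.000
      vertex 15.000 0.000 13.000
      vertex 15.000 17.000 13.000
    endloop
  endfacet
  facet normal 0.0000 0.0000 1.0000
    outer loop
      vertex 0.000 0.000 13.000
      vertex 15.000 17.000 13.000
      vertex 0.000 17.000 13.000
    endloop
  endfacet
  facet normal 0.0000 -1.0000 0.0000
    outer loop
      vertex 0.000 0.000 0.000
      vertex 15.000 0.000 0.000
      vertex 15.000 0.000 13.000
    endloop
  endfacet
  facet normal 0.0000 -1.0000 0.0000
    outer loop
      vertex 0.000 0.000 0.000
      vertex 15.000 0.000 13.000
      vertex 0.000 0.000 13.000
    endloop
  endfacet
  facet normal 0.0000 1.0000 0.0000
    outer loop
      vertex 15.000 17.000 13.000
      vertex 15.000 17.000 0.000
      vertex 0.000 17.000 0.000
    endloop
  endfacet
  facet normal 0.0000 1.0000 0.0000
    outer loop
      vertex 0.000 17.000 13.000
      vertex 15.000 17.000 13.000
      vertex 0.000 17.000 0.000
    endloop
  endfacet
  facet normal -1.0000 0.0000 0.0000
    outer loop
      vertex 0.000 17.000 13.000
      vertex 0.000 17.000 0.000
      vertex 0.000 0.000 0.000
    endloop
  endfacet
  facet normal -1.0000 0.0000 0.0000
    outer loop
      vertex 0.000 0.000 13.000
      vertex 0.000 17.000 13.000
      vertex 0.000 0.000 0.000
    endloop
  endfacet
  facet normal 1.0000 0.0000 0.0000
    outer loop
      vertex 15.000 0.000 0.000
      vertex 15.000 17.000 0.000
      vertex 15.000 17.000 13.000
    endloop
  endfacet
  facet normal 1.0000 0.0000 0.0000
    outer loop
      vertex 15.000 0.000 0.000
      vertex 15.000 17.000 13.000
      vertex 15.000 0.000 13.000
    endloop
  endfacet
endsolid part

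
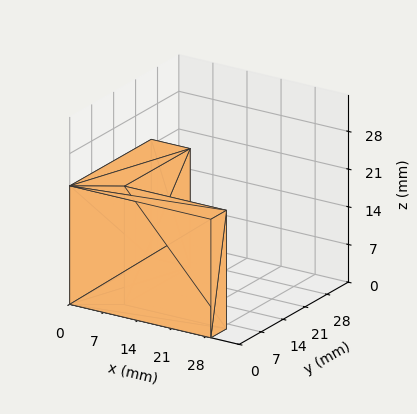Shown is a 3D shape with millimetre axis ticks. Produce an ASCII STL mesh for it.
Reading the render: the shape is an L-shaped prism: outer 29 × 26 mm, arm thicknesses ≈ 5 mm (horizontal) and 8 mm (vertical), extruded 22 mm in z (dimensions read to the nearest mm from the axis ticks). For the STL, each face is triangulated and given an outward normal.

solid part
  facet normal 0.0000 0.0000 -1.0000
    outer loop
      vertex 29.00 5.00 0.00
      vertex 29.00 0.00 0.00
      vertex 0.00 0.00 0.00
    endloop
  endfacet
  facet normal 0.0000 0.0000 -1.0000
    outer loop
      vertex 8.00 5.00 0.00
      vertex 29.00 5.00 0.00
      vertex 0.00 0.00 0.00
    endloop
  endfacet
  facet normal 0.0000 0.0000 -1.0000
    outer loop
      vertex 8.00 26.00 0.00
      vertex 8.00 5.00 0.00
      vertex 0.00 0.00 0.00
    endloop
  endfacet
  facet normal 0.0000 0.0000 -1.0000
    outer loop
      vertex 0.00 26.00 0.00
      vertex 8.00 26.00 0.00
      vertex 0.00 0.00 0.00
    endloop
  endfacet
  facet normal 0.0000 0.0000 1.0000
    outer loop
      vertex 0.00 0.00 22.00
      vertex 29.00 0.00 22.00
      vertex 29.00 5.00 22.00
    endloop
  endfacet
  facet normal 0.0000 0.0000 1.0000
    outer loop
      vertex 0.00 0.00 22.00
      vertex 29.00 5.00 22.00
      vertex 8.00 5.00 22.00
    endloop
  endfacet
  facet normal 0.0000 0.0000 1.0000
    outer loop
      vertex 0.00 0.00 22.00
      vertex 8.00 5.00 22.00
      vertex 8.00 26.00 22.00
    endloop
  endfacet
  facet normal 0.0000 0.0000 1.0000
    outer loop
      vertex 0.00 0.00 22.00
      vertex 8.00 26.00 22.00
      vertex 0.00 26.00 22.00
    endloop
  endfacet
  facet normal 0.0000 -1.0000 0.0000
    outer loop
      vertex 0.00 0.00 0.00
      vertex 29.00 0.00 0.00
      vertex 29.00 0.00 22.00
    endloop
  endfacet
  facet normal 0.0000 -1.0000 0.0000
    outer loop
      vertex 0.00 0.00 0.00
      vertex 29.00 0.00 22.00
      vertex 0.00 0.00 22.00
    endloop
  endfacet
  facet normal 1.0000 0.0000 0.0000
    outer loop
      vertex 29.00 0.00 0.00
      vertex 29.00 5.00 0.00
      vertex 29.00 5.00 22.00
    endloop
  endfacet
  facet normal 1.0000 0.0000 0.0000
    outer loop
      vertex 29.00 0.00 0.00
      vertex 29.00 5.00 22.00
      vertex 29.00 0.00 22.00
    endloop
  endfacet
  facet normal 0.0000 1.0000 0.0000
    outer loop
      vertex 29.00 5.00 0.00
      vertex 8.00 5.00 0.00
      vertex 8.00 5.00 22.00
    endloop
  endfacet
  facet normal 0.0000 1.0000 0.0000
    outer loop
      vertex 29.00 5.00 0.00
      vertex 8.00 5.00 22.00
      vertex 29.00 5.00 22.00
    endloop
  endfacet
  facet normal 1.0000 0.0000 0.0000
    outer loop
      vertex 8.00 5.00 0.00
      vertex 8.00 26.00 0.00
      vertex 8.00 26.00 22.00
    endloop
  endfacet
  facet normal 1.0000 0.0000 0.0000
    outer loop
      vertex 8.00 5.00 0.00
      vertex 8.00 26.00 22.00
      vertex 8.00 5.00 22.00
    endloop
  endfacet
  facet normal 0.0000 1.0000 0.0000
    outer loop
      vertex 8.00 26.00 0.00
      vertex 0.00 26.00 0.00
      vertex 0.00 26.00 22.00
    endloop
  endfacet
  facet normal 0.0000 1.0000 0.0000
    outer loop
      vertex 8.00 26.00 0.00
      vertex 0.00 26.00 22.00
      vertex 8.00 26.00 22.00
    endloop
  endfacet
  facet normal -1.0000 0.0000 0.0000
    outer loop
      vertex 0.00 26.00 0.00
      vertex 0.00 0.00 0.00
      vertex 0.00 0.00 22.00
    endloop
  endfacet
  facet normal -1.0000 0.0000 0.0000
    outer loop
      vertex 0.00 26.00 0.00
      vertex 0.00 0.00 22.00
      vertex 0.00 26.00 22.00
    endloop
  endfacet
endsolid part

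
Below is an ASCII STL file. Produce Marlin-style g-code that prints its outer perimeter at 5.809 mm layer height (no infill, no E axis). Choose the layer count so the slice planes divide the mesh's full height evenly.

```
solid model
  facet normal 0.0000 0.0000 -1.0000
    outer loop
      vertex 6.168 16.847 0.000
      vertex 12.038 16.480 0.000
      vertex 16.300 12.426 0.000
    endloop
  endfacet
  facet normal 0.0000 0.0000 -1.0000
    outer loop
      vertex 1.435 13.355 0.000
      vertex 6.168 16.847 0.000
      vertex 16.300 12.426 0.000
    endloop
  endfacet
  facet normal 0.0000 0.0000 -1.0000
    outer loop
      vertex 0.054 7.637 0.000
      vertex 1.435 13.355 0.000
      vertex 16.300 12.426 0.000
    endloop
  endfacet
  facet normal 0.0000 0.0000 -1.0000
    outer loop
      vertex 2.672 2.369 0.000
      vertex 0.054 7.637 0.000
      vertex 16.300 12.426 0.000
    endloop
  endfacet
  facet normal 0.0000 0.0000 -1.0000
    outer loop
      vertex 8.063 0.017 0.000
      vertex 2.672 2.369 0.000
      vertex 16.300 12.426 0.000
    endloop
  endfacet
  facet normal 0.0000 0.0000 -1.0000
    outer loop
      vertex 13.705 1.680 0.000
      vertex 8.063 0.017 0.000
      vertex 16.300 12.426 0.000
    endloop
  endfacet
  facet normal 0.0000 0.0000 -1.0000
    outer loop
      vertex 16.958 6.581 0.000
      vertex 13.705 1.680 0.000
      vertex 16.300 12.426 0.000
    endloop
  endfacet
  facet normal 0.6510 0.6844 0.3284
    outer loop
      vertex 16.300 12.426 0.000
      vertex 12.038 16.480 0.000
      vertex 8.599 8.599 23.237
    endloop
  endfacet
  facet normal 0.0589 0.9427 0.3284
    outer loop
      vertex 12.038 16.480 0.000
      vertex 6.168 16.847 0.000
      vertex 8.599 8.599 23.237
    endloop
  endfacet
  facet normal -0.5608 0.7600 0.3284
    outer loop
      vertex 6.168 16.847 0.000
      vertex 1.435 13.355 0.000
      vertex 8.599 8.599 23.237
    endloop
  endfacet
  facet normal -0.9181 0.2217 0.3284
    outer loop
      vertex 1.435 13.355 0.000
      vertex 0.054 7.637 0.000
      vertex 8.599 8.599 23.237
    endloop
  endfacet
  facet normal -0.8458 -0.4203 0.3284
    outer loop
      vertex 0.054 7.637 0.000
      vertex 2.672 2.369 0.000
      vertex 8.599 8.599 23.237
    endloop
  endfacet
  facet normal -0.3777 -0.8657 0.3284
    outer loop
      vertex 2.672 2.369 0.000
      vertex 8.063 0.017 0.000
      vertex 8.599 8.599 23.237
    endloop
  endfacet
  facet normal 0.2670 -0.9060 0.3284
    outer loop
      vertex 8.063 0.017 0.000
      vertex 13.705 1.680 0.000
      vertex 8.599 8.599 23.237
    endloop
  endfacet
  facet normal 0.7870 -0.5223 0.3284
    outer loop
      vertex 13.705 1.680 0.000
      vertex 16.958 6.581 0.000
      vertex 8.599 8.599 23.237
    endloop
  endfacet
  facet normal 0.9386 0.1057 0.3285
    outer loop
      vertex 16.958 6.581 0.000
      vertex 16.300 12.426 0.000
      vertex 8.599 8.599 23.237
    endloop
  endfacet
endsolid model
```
; perimeter-only toolpath
G21 ; units = mm
G90 ; absolute positioning
G28 ; home
; layer 1
G0 Z5.809
G0 X14.375 Y11.469
G1 X11.178 Y14.510
G1 X6.776 Y14.785
G1 X3.226 Y12.166
G1 X2.190 Y7.877
G1 X4.154 Y3.927
G1 X8.197 Y2.163
G1 X12.428 Y3.410
G1 X14.868 Y7.086
G1 X14.375 Y11.469
; layer 2
G0 Z11.618
G0 X12.450 Y10.512
G1 X10.319 Y12.540
G1 X7.383 Y12.723
G1 X5.017 Y10.977
G1 X4.327 Y8.118
G1 X5.636 Y5.484
G1 X8.331 Y4.308
G1 X11.152 Y5.139
G1 X12.778 Y7.590
G1 X12.450 Y10.512
; layer 3
G0 Z17.428
G0 X10.524 Y9.556
G1 X9.459 Y10.569
G1 X7.991 Y10.661
G1 X6.808 Y9.788
G1 X6.463 Y8.358
G1 X7.117 Y7.042
G1 X8.465 Y6.454
G1 X9.876 Y6.869
G1 X10.689 Y8.095
G1 X10.524 Y9.556
M2 ; end

The solid is a regular 9-sided pyramid, base circumscribed radius ≈ 8.6 mm, apex at z ≈ 23.2 mm. Slicing at Δz = 5.809 mm — 4 equal slices spanning the solid's height, so layer i sits at z = i·h/4 — gives 3 non-empty perimeters. Each is a 9-segment closed polygon; G0 lifts to the layer z and rapids to the start vertex, then G1 traces the edges. The cross-section shrinks linearly with z (the slice at the apex is degenerate and omitted).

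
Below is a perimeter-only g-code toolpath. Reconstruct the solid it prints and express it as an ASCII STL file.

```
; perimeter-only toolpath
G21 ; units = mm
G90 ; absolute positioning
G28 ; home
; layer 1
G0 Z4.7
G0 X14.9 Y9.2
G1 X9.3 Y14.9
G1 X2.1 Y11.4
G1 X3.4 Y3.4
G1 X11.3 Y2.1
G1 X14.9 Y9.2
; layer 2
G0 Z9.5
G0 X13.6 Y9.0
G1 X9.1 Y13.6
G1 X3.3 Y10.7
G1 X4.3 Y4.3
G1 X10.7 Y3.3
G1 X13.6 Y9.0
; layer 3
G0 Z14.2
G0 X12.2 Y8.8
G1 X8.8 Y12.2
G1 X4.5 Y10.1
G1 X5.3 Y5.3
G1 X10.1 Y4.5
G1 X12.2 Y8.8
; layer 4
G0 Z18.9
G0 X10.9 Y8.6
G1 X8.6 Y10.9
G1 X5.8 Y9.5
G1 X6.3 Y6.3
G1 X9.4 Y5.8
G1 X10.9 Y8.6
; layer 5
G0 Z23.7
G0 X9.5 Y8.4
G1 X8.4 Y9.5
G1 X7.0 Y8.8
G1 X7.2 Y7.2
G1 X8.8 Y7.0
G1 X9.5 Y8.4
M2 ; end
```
solid part
  facet normal 0.0000 0.0000 -1.0000
    outer loop
      vertex 0.9 12.0 0.0
      vertex 9.5 16.3 0.0
      vertex 16.3 9.4 0.0
    endloop
  endfacet
  facet normal 0.0000 0.0000 -1.0000
    outer loop
      vertex 2.4 2.4 0.0
      vertex 0.9 12.0 0.0
      vertex 16.3 9.4 0.0
    endloop
  endfacet
  facet normal 0.0000 0.0000 -1.0000
    outer loop
      vertex 11.9 0.9 0.0
      vertex 2.4 2.4 0.0
      vertex 16.3 9.4 0.0
    endloop
  endfacet
  facet normal 0.6937 0.6836 0.2267
    outer loop
      vertex 16.3 9.4 0.0
      vertex 9.5 16.3 0.0
      vertex 8.2 8.2 28.4
    endloop
  endfacet
  facet normal -0.4354 0.8708 0.2284
    outer loop
      vertex 9.5 16.3 0.0
      vertex 0.9 12.0 0.0
      vertex 8.2 8.2 28.4
    endloop
  endfacet
  facet normal -0.9622 -0.1503 0.2272
    outer loop
      vertex 0.9 12.0 0.0
      vertex 2.4 2.4 0.0
      vertex 8.2 8.2 28.4
    endloop
  endfacet
  facet normal -0.1519 -0.9619 0.2275
    outer loop
      vertex 2.4 2.4 0.0
      vertex 11.9 0.9 0.0
      vertex 8.2 8.2 28.4
    endloop
  endfacet
  facet normal 0.8647 -0.4476 0.2277
    outer loop
      vertex 11.9 0.9 0.0
      vertex 16.3 9.4 0.0
      vertex 8.2 8.2 28.4
    endloop
  endfacet
endsolid part

The G0 Z moves step by Δz≈4.7 mm. The G1 loops shrink linearly with z, so the solid tapers from its base footprint up to z≈28.4. Closing with a flat bottom cap and the tapered top and triangulating gives 8 facets — a regular 5-sided pyramid, base circumscribed radius ≈ 8.2 mm, apex at z ≈ 28.4 mm.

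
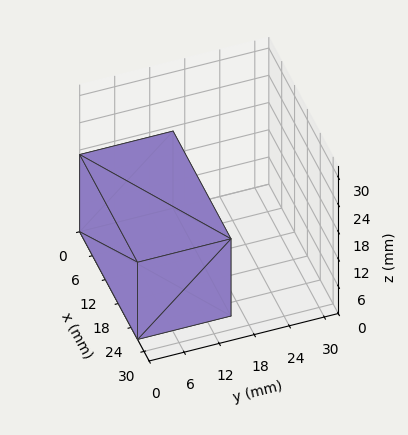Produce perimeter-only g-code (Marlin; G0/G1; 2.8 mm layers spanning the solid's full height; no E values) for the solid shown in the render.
Reading the render: the shape is a rectangular box, roughly 27 × 16 mm footprint and 17 mm tall (dimensions read to the nearest mm from the axis ticks). For the g-code, the solid's height is divided into equal slices at the stated Δz and each level perimeter traced with G1 moves after a G0 lift.

; perimeter-only toolpath
G21 ; units = mm
G90 ; absolute positioning
G28 ; home
; layer 1
G0 Z2.8
G0 X0.0 Y0.0
G1 X27.0 Y0.0
G1 X27.0 Y16.0
G1 X0.0 Y16.0
G1 X0.0 Y0.0
; layer 2
G0 Z5.7
G0 X0.0 Y0.0
G1 X27.0 Y0.0
G1 X27.0 Y16.0
G1 X0.0 Y16.0
G1 X0.0 Y0.0
; layer 3
G0 Z8.5
G0 X0.0 Y0.0
G1 X27.0 Y0.0
G1 X27.0 Y16.0
G1 X0.0 Y16.0
G1 X0.0 Y0.0
; layer 4
G0 Z11.3
G0 X0.0 Y0.0
G1 X27.0 Y0.0
G1 X27.0 Y16.0
G1 X0.0 Y16.0
G1 X0.0 Y0.0
; layer 5
G0 Z14.2
G0 X0.0 Y0.0
G1 X27.0 Y0.0
G1 X27.0 Y16.0
G1 X0.0 Y16.0
G1 X0.0 Y0.0
; layer 6
G0 Z17.0
G0 X0.0 Y0.0
G1 X27.0 Y0.0
G1 X27.0 Y16.0
G1 X0.0 Y16.0
G1 X0.0 Y0.0
M2 ; end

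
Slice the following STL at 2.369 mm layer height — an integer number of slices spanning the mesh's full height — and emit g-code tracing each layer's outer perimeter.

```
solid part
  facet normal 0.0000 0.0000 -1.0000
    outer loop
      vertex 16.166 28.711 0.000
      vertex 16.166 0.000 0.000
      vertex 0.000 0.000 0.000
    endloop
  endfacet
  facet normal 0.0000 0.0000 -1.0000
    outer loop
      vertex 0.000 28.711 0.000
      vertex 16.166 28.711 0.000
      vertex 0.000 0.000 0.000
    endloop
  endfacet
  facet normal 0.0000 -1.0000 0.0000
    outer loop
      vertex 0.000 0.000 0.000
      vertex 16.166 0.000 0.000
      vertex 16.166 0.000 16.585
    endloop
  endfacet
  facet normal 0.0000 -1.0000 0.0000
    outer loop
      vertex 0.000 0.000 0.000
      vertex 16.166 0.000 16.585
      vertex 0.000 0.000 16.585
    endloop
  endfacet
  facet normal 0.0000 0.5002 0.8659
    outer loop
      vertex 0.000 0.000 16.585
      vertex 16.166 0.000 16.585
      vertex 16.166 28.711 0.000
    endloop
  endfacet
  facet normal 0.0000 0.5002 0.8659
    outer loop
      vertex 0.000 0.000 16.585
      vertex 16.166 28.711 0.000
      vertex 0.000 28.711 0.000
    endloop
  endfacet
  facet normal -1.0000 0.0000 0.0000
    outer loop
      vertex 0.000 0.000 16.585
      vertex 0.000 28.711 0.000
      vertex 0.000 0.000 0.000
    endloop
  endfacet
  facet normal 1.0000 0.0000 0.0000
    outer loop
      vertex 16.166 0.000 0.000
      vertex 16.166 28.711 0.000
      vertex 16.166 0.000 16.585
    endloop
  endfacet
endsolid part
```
; perimeter-only toolpath
G21 ; units = mm
G90 ; absolute positioning
G28 ; home
; layer 1
G0 Z2.369
G0 X0.000 Y0.000
G1 X16.166 Y0.000
G1 X16.166 Y24.609
G1 X0.000 Y24.609
G1 X0.000 Y0.000
; layer 2
G0 Z4.739
G0 X0.000 Y0.000
G1 X16.166 Y0.000
G1 X16.166 Y20.508
G1 X0.000 Y20.508
G1 X0.000 Y0.000
; layer 3
G0 Z7.108
G0 X0.000 Y0.000
G1 X16.166 Y0.000
G1 X16.166 Y16.406
G1 X0.000 Y16.406
G1 X0.000 Y0.000
; layer 4
G0 Z9.477
G0 X0.000 Y0.000
G1 X16.166 Y0.000
G1 X16.166 Y12.305
G1 X0.000 Y12.305
G1 X0.000 Y0.000
; layer 5
G0 Z11.846
G0 X0.000 Y0.000
G1 X16.166 Y0.000
G1 X16.166 Y8.203
G1 X0.000 Y8.203
G1 X0.000 Y0.000
; layer 6
G0 Z14.216
G0 X0.000 Y0.000
G1 X16.166 Y0.000
G1 X16.166 Y4.102
G1 X0.000 Y4.102
G1 X0.000 Y0.000
M2 ; end

The solid is a wedge (ramp): 16.2 × 28.7 mm base, rising to 16.6 mm along the y=0 edge and sloping linearly to z=0 at y=28.7. Slicing at Δz = 2.369 mm — 7 equal slices spanning the solid's height, so layer i sits at z = i·h/7 — gives 6 non-empty perimeters. Each is a 4-segment closed polygon; G0 lifts to the layer z and rapids to the start vertex, then G1 traces the edges. The cross-section shrinks linearly with z (the slice at the apex is degenerate and omitted).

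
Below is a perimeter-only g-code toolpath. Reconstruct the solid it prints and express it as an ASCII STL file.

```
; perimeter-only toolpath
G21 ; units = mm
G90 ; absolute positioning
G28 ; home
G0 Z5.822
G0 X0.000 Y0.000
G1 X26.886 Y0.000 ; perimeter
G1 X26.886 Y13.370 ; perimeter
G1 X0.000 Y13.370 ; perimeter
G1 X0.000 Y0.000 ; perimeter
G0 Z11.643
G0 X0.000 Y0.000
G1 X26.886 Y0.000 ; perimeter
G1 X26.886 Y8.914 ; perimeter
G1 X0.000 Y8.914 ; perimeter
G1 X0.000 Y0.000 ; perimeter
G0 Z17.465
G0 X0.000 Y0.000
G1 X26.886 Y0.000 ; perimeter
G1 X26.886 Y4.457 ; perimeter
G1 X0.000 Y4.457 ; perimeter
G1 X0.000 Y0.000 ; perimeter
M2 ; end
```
solid part
  facet normal 0.0000 0.0000 -1.0000
    outer loop
      vertex 26.886 17.827 0.000
      vertex 26.886 0.000 0.000
      vertex 0.000 0.000 0.000
    endloop
  endfacet
  facet normal 0.0000 0.0000 -1.0000
    outer loop
      vertex 0.000 17.827 0.000
      vertex 26.886 17.827 0.000
      vertex 0.000 0.000 0.000
    endloop
  endfacet
  facet normal 0.0000 -1.0000 0.0000
    outer loop
      vertex 0.000 0.000 0.000
      vertex 26.886 0.000 0.000
      vertex 26.886 0.000 23.287
    endloop
  endfacet
  facet normal 0.0000 -1.0000 0.0000
    outer loop
      vertex 0.000 0.000 0.000
      vertex 26.886 0.000 23.287
      vertex 0.000 0.000 23.287
    endloop
  endfacet
  facet normal 0.0000 0.7940 0.6079
    outer loop
      vertex 0.000 0.000 23.287
      vertex 26.886 0.000 23.287
      vertex 26.886 17.827 0.000
    endloop
  endfacet
  facet normal 0.0000 0.7940 0.6079
    outer loop
      vertex 0.000 0.000 23.287
      vertex 26.886 17.827 0.000
      vertex 0.000 17.827 0.000
    endloop
  endfacet
  facet normal -1.0000 0.0000 0.0000
    outer loop
      vertex 0.000 0.000 23.287
      vertex 0.000 17.827 0.000
      vertex 0.000 0.000 0.000
    endloop
  endfacet
  facet normal 1.0000 0.0000 0.0000
    outer loop
      vertex 26.886 0.000 0.000
      vertex 26.886 17.827 0.000
      vertex 26.886 0.000 23.287
    endloop
  endfacet
endsolid part

The G0 Z moves step by Δz≈5.822 mm. The G1 loops shrink linearly with z, so the solid tapers from its base footprint up to z≈23.3. Closing with a flat bottom cap and the tapered top and triangulating gives 8 facets — a wedge (ramp): 26.9 × 17.8 mm base, rising to 23.3 mm along the y=0 edge and sloping linearly to z=0 at y=17.8.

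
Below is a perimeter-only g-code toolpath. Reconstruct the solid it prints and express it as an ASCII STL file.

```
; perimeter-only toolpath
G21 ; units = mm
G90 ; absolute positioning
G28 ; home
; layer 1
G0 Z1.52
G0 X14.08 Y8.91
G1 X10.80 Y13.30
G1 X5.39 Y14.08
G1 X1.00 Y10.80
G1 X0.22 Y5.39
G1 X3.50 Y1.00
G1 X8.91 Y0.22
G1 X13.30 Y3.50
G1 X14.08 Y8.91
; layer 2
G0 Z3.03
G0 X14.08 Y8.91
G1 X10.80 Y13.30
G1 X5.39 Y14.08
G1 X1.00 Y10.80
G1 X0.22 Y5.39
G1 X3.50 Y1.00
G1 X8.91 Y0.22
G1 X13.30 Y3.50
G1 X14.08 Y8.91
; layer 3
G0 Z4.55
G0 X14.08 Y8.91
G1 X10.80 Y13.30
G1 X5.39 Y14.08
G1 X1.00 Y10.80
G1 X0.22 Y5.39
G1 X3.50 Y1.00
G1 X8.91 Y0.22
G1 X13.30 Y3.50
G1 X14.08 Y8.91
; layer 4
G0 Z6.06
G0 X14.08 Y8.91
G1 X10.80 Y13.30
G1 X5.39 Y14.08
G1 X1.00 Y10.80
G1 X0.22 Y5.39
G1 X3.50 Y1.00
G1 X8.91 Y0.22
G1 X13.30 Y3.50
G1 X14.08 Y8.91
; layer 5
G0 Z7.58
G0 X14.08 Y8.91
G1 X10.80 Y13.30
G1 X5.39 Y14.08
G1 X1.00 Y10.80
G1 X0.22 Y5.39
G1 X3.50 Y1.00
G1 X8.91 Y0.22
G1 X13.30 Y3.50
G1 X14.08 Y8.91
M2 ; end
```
solid part
  facet normal 0.0000 0.0000 -1.0000
    outer loop
      vertex 5.39 14.08 0.00
      vertex 10.80 13.30 0.00
      vertex 14.08 8.91 0.00
    endloop
  endfacet
  facet normal 0.0000 0.0000 -1.0000
    outer loop
      vertex 1.00 10.80 0.00
      vertex 5.39 14.08 0.00
      vertex 14.08 8.91 0.00
    endloop
  endfacet
  facet normal 0.0000 0.0000 -1.0000
    outer loop
      vertex 0.22 5.39 0.00
      vertex 1.00 10.80 0.00
      vertex 14.08 8.91 0.00
    endloop
  endfacet
  facet normal 0.0000 0.0000 -1.0000
    outer loop
      vertex 3.50 1.00 0.00
      vertex 0.22 5.39 0.00
      vertex 14.08 8.91 0.00
    endloop
  endfacet
  facet normal 0.0000 0.0000 -1.0000
    outer loop
      vertex 8.91 0.22 0.00
      vertex 3.50 1.00 0.00
      vertex 14.08 8.91 0.00
    endloop
  endfacet
  facet normal 0.0000 0.0000 -1.0000
    outer loop
      vertex 13.30 3.50 0.00
      vertex 8.91 0.22 0.00
      vertex 14.08 8.91 0.00
    endloop
  endfacet
  facet normal 0.0000 0.0000 1.0000
    outer loop
      vertex 14.08 8.91 7.58
      vertex 10.80 13.30 7.58
      vertex 5.39 14.08 7.58
    endloop
  endfacet
  facet normal 0.0000 0.0000 1.0000
    outer loop
      vertex 14.08 8.91 7.58
      vertex 5.39 14.08 7.58
      vertex 1.00 10.80 7.58
    endloop
  endfacet
  facet normal 0.0000 0.0000 1.0000
    outer loop
      vertex 14.08 8.91 7.58
      vertex 1.00 10.80 7.58
      vertex 0.22 5.39 7.58
    endloop
  endfacet
  facet normal 0.0000 0.0000 1.0000
    outer loop
      vertex 14.08 8.91 7.58
      vertex 0.22 5.39 7.58
      vertex 3.50 1.00 7.58
    endloop
  endfacet
  facet normal 0.0000 0.0000 1.0000
    outer loop
      vertex 14.08 8.91 7.58
      vertex 3.50 1.00 7.58
      vertex 8.91 0.22 7.58
    endloop
  endfacet
  facet normal 0.0000 0.0000 1.0000
    outer loop
      vertex 14.08 8.91 7.58
      vertex 8.91 0.22 7.58
      vertex 13.30 3.50 7.58
    endloop
  endfacet
  facet normal 0.8011 0.5985 0.0000
    outer loop
      vertex 14.08 8.91 0.00
      vertex 10.80 13.30 0.00
      vertex 10.80 13.30 7.58
    endloop
  endfacet
  facet normal 0.8011 0.5985 0.0000
    outer loop
      vertex 14.08 8.91 0.00
      vertex 10.80 13.30 7.58
      vertex 14.08 8.91 7.58
    endloop
  endfacet
  facet normal 0.1427 0.9898 0.0000
    outer loop
      vertex 10.80 13.30 0.00
      vertex 5.39 14.08 0.00
      vertex 5.39 14.08 7.58
    endloop
  endfacet
  facet normal 0.1427 0.9898 0.0000
    outer loop
      vertex 10.80 13.30 0.00
      vertex 5.39 14.08 7.58
      vertex 10.80 13.30 7.58
    endloop
  endfacet
  facet normal -0.5985 0.8011 0.0000
    outer loop
      vertex 5.39 14.08 0.00
      vertex 1.00 10.80 0.00
      vertex 1.00 10.80 7.58
    endloop
  endfacet
  facet normal -0.5985 0.8011 0.0000
    outer loop
      vertex 5.39 14.08 0.00
      vertex 1.00 10.80 7.58
      vertex 5.39 14.08 7.58
    endloop
  endfacet
  facet normal -0.9898 0.1427 0.0000
    outer loop
      vertex 1.00 10.80 0.00
      vertex 0.22 5.39 0.00
      vertex 0.22 5.39 7.58
    endloop
  endfacet
  facet normal -0.9898 0.1427 0.0000
    outer loop
      vertex 1.00 10.80 0.00
      vertex 0.22 5.39 7.58
      vertex 1.00 10.80 7.58
    endloop
  endfacet
  facet normal -0.8011 -0.5985 0.0000
    outer loop
      vertex 0.22 5.39 0.00
      vertex 3.50 1.00 0.00
      vertex 3.50 1.00 7.58
    endloop
  endfacet
  facet normal -0.8011 -0.5985 0.0000
    outer loop
      vertex 0.22 5.39 0.00
      vertex 3.50 1.00 7.58
      vertex 0.22 5.39 7.58
    endloop
  endfacet
  facet normal -0.1427 -0.9898 0.0000
    outer loop
      vertex 3.50 1.00 0.00
      vertex 8.91 0.22 0.00
      vertex 8.91 0.22 7.58
    endloop
  endfacet
  facet normal -0.1427 -0.9898 0.0000
    outer loop
      vertex 3.50 1.00 0.00
      vertex 8.91 0.22 7.58
      vertex 3.50 1.00 7.58
    endloop
  endfacet
  facet normal 0.5985 -0.8011 0.0000
    outer loop
      vertex 8.91 0.22 0.00
      vertex 13.30 3.50 0.00
      vertex 13.30 3.50 7.58
    endloop
  endfacet
  facet normal 0.5985 -0.8011 0.0000
    outer loop
      vertex 8.91 0.22 0.00
      vertex 13.30 3.50 7.58
      vertex 8.91 0.22 7.58
    endloop
  endfacet
  facet normal 0.9898 -0.1427 0.0000
    outer loop
      vertex 13.30 3.50 0.00
      vertex 14.08 8.91 0.00
      vertex 14.08 8.91 7.58
    endloop
  endfacet
  facet normal 0.9898 -0.1427 0.0000
    outer loop
      vertex 13.30 3.50 0.00
      vertex 14.08 8.91 7.58
      vertex 13.30 3.50 7.58
    endloop
  endfacet
endsolid part

The G0 Z moves step by Δz≈1.52 mm. Every layer's G1 loop is the same polygon, so the solid is a straight extrusion of it from z=0 to z≈7.58. Closing with flat bottom and top caps and triangulating gives 28 facets — a regular 8-sided prism (a cylinder approximated with 8 flat sides), circumscribed radius ≈ 7.15 mm, height ≈ 7.58 mm.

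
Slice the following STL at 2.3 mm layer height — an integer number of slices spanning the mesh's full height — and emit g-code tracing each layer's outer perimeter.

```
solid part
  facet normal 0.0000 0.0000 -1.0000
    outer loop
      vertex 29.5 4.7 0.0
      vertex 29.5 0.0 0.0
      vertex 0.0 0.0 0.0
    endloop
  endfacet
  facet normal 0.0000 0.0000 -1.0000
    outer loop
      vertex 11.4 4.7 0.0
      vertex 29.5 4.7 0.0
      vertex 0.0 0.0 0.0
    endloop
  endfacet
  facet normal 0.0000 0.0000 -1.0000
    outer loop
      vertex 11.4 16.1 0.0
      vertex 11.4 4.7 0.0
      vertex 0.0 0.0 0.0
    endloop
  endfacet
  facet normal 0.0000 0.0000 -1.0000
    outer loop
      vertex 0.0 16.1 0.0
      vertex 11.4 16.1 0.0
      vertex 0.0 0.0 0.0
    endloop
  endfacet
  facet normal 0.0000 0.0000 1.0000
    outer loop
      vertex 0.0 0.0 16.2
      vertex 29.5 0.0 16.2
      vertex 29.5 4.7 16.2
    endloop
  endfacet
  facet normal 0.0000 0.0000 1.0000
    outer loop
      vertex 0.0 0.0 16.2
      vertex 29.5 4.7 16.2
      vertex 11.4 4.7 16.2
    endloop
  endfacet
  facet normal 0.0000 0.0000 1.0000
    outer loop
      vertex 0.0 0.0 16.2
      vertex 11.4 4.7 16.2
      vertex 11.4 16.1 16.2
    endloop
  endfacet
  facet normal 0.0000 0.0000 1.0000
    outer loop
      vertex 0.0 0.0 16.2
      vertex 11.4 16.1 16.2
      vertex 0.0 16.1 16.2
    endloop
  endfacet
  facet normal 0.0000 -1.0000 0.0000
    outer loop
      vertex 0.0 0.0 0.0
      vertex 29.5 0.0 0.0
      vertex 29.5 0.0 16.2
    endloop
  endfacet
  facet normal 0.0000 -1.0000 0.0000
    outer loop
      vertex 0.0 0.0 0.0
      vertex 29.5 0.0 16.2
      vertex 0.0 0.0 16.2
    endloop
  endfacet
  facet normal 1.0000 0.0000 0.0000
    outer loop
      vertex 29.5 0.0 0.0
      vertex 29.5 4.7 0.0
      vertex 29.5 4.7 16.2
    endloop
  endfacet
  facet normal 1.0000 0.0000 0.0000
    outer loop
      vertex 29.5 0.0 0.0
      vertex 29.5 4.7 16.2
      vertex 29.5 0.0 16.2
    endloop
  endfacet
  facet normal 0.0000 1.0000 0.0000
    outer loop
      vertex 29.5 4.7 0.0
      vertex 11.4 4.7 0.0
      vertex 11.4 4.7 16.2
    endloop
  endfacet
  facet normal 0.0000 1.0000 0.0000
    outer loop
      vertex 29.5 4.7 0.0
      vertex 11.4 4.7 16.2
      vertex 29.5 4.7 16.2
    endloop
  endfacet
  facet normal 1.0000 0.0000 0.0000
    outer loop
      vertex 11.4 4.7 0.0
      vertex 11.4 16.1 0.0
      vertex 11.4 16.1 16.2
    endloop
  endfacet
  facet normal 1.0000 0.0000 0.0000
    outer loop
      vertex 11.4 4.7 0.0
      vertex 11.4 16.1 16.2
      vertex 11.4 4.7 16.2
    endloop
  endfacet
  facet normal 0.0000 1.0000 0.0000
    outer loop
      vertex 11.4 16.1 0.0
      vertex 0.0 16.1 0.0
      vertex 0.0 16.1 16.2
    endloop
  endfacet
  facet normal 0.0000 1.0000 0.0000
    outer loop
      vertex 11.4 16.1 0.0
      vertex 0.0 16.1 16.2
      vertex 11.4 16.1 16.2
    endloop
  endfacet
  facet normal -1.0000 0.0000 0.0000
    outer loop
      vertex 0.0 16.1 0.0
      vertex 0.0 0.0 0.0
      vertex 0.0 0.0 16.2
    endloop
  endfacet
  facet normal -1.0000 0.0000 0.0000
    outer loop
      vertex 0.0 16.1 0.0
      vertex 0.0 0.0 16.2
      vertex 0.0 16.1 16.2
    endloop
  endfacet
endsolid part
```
; perimeter-only toolpath
G21 ; units = mm
G90 ; absolute positioning
G28 ; home
; layer 1
G0 Z2.3
G0 X0.0 Y0.0
G1 X29.5 Y0.0
G1 X29.5 Y4.7
G1 X11.4 Y4.7
G1 X11.4 Y16.1
G1 X0.0 Y16.1
G1 X0.0 Y0.0
; layer 2
G0 Z4.6
G0 X0.0 Y0.0
G1 X29.5 Y0.0
G1 X29.5 Y4.7
G1 X11.4 Y4.7
G1 X11.4 Y16.1
G1 X0.0 Y16.1
G1 X0.0 Y0.0
; layer 3
G0 Z6.9
G0 X0.0 Y0.0
G1 X29.5 Y0.0
G1 X29.5 Y4.7
G1 X11.4 Y4.7
G1 X11.4 Y16.1
G1 X0.0 Y16.1
G1 X0.0 Y0.0
; layer 4
G0 Z9.3
G0 X0.0 Y0.0
G1 X29.5 Y0.0
G1 X29.5 Y4.7
G1 X11.4 Y4.7
G1 X11.4 Y16.1
G1 X0.0 Y16.1
G1 X0.0 Y0.0
; layer 5
G0 Z11.6
G0 X0.0 Y0.0
G1 X29.5 Y0.0
G1 X29.5 Y4.7
G1 X11.4 Y4.7
G1 X11.4 Y16.1
G1 X0.0 Y16.1
G1 X0.0 Y0.0
; layer 6
G0 Z13.9
G0 X0.0 Y0.0
G1 X29.5 Y0.0
G1 X29.5 Y4.7
G1 X11.4 Y4.7
G1 X11.4 Y16.1
G1 X0.0 Y16.1
G1 X0.0 Y0.0
; layer 7
G0 Z16.2
G0 X0.0 Y0.0
G1 X29.5 Y0.0
G1 X29.5 Y4.7
G1 X11.4 Y4.7
G1 X11.4 Y16.1
G1 X0.0 Y16.1
G1 X0.0 Y0.0
M2 ; end

The solid is an L-shaped prism: outer 29.5 × 16.1 mm, arm thicknesses ≈ 4.7 mm (horizontal) and 11.4 mm (vertical), extruded 16.2 mm in z. Slicing at Δz = 2.3 mm — 7 equal slices spanning the solid's height, so layer i sits at z = i·h/7 — gives 7 non-empty perimeters. Each is a 6-segment closed polygon; G0 lifts to the layer z and rapids to the start vertex, then G1 traces the edges.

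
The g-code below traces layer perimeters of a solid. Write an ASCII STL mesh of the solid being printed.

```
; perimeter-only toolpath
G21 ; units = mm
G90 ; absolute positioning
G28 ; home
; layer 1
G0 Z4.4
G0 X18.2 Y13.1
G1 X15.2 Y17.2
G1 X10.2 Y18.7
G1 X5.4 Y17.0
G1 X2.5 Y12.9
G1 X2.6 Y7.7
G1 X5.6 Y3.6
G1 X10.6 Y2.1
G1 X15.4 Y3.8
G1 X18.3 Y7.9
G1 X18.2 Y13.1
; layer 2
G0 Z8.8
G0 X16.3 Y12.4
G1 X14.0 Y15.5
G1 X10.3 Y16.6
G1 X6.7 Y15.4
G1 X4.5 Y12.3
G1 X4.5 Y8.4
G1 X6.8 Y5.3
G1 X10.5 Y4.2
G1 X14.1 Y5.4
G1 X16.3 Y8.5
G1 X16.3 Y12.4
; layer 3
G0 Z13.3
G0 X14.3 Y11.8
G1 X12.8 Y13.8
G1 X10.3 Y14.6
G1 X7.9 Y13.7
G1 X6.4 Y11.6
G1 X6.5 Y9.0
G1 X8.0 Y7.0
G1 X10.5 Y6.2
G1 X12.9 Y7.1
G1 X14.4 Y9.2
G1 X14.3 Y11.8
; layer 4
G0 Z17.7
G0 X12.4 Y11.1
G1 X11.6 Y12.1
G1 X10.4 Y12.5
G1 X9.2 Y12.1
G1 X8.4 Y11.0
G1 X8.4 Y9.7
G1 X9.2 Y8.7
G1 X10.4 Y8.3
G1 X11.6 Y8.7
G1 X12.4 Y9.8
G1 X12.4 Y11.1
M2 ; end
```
solid part
  facet normal 0.0000 0.0000 -1.0000
    outer loop
      vertex 10.2 20.8 0.0
      vertex 16.4 18.9 0.0
      vertex 20.2 13.8 0.0
    endloop
  endfacet
  facet normal 0.0000 0.0000 -1.0000
    outer loop
      vertex 4.2 18.7 0.0
      vertex 10.2 20.8 0.0
      vertex 20.2 13.8 0.0
    endloop
  endfacet
  facet normal 0.0000 0.0000 -1.0000
    outer loop
      vertex 0.5 13.5 0.0
      vertex 4.2 18.7 0.0
      vertex 20.2 13.8 0.0
    endloop
  endfacet
  facet normal 0.0000 0.0000 -1.0000
    outer loop
      vertex 0.6 7.0 0.0
      vertex 0.5 13.5 0.0
      vertex 20.2 13.8 0.0
    endloop
  endfacet
  facet normal 0.0000 0.0000 -1.0000
    outer loop
      vertex 4.4 1.9 0.0
      vertex 0.6 7.0 0.0
      vertex 20.2 13.8 0.0
    endloop
  endfacet
  facet normal 0.0000 0.0000 -1.0000
    outer loop
      vertex 10.6 0.0 0.0
      vertex 4.4 1.9 0.0
      vertex 20.2 13.8 0.0
    endloop
  endfacet
  facet normal 0.0000 0.0000 -1.0000
    outer loop
      vertex 16.6 2.1 0.0
      vertex 10.6 0.0 0.0
      vertex 20.2 13.8 0.0
    endloop
  endfacet
  facet normal 0.0000 0.0000 -1.0000
    outer loop
      vertex 20.3 7.3 0.0
      vertex 16.6 2.1 0.0
      vertex 20.2 13.8 0.0
    endloop
  endfacet
  facet normal 0.7319 0.5454 0.4085
    outer loop
      vertex 20.2 13.8 0.0
      vertex 16.4 18.9 0.0
      vertex 10.4 10.4 22.1
    endloop
  endfacet
  facet normal 0.2675 0.8728 0.4083
    outer loop
      vertex 16.4 18.9 0.0
      vertex 10.2 20.8 0.0
      vertex 10.4 10.4 22.1
    endloop
  endfacet
  facet normal -0.3016 0.8616 0.4082
    outer loop
      vertex 10.2 20.8 0.0
      vertex 4.2 18.7 0.0
      vertex 10.4 10.4 22.1
    endloop
  endfacet
  facet normal -0.7440 0.5294 0.4076
    outer loop
      vertex 4.2 18.7 0.0
      vertex 0.5 13.5 0.0
      vertex 10.4 10.4 22.1
    endloop
  endfacet
  facet normal -0.9133 -0.0141 0.4071
    outer loop
      vertex 0.5 13.5 0.0
      vertex 0.6 7.0 0.0
      vertex 10.4 10.4 22.1
    endloop
  endfacet
  facet normal -0.7319 -0.5454 0.4085
    outer loop
      vertex 0.6 7.0 0.0
      vertex 4.4 1.9 0.0
      vertex 10.4 10.4 22.1
    endloop
  endfacet
  facet normal -0.2675 -0.8728 0.4083
    outer loop
      vertex 4.4 1.9 0.0
      vertex 10.6 0.0 0.0
      vertex 10.4 10.4 22.1
    endloop
  endfacet
  facet normal 0.3016 -0.8616 0.4082
    outer loop
      vertex 10.6 0.0 0.0
      vertex 16.6 2.1 0.0
      vertex 10.4 10.4 22.1
    endloop
  endfacet
  facet normal 0.7440 -0.5294 0.4076
    outer loop
      vertex 16.6 2.1 0.0
      vertex 20.3 7.3 0.0
      vertex 10.4 10.4 22.1
    endloop
  endfacet
  facet normal 0.9133 0.0141 0.4071
    outer loop
      vertex 20.3 7.3 0.0
      vertex 20.2 13.8 0.0
      vertex 10.4 10.4 22.1
    endloop
  endfacet
endsolid part

The G0 Z moves step by Δz≈4.4 mm. The G1 loops shrink linearly with z, so the solid tapers from its base footprint up to z≈22.1. Closing with a flat bottom cap and the tapered top and triangulating gives 18 facets — a regular 10-sided pyramid, base circumscribed radius ≈ 10.4 mm, apex at z ≈ 22.1 mm.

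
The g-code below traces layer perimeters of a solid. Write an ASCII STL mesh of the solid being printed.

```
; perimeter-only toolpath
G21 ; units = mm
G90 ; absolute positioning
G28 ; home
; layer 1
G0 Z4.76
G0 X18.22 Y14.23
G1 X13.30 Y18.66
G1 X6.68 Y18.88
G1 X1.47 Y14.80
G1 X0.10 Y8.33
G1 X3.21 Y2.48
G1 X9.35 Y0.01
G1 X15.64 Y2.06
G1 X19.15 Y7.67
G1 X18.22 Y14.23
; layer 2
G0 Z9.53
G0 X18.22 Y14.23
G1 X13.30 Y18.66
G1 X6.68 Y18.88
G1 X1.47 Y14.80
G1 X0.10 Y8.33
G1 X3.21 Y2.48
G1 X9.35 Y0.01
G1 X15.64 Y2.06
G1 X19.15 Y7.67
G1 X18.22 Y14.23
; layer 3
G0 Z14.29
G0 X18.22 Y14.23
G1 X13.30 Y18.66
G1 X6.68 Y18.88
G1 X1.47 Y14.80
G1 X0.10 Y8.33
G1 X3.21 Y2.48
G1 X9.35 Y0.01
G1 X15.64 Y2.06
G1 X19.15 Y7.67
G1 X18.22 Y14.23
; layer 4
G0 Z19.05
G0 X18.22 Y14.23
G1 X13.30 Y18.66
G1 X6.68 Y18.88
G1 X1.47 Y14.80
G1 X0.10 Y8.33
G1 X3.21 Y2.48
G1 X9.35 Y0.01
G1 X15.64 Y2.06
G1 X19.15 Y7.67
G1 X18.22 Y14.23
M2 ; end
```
solid part
  facet normal 0.0000 0.0000 -1.0000
    outer loop
      vertex 6.68 18.88 0.00
      vertex 13.30 18.66 0.00
      vertex 18.22 14.23 0.00
    endloop
  endfacet
  facet normal 0.0000 0.0000 -1.0000
    outer loop
      vertex 1.47 14.80 0.00
      vertex 6.68 18.88 0.00
      vertex 18.22 14.23 0.00
    endloop
  endfacet
  facet normal 0.0000 0.0000 -1.0000
    outer loop
      vertex 0.10 8.33 0.00
      vertex 1.47 14.80 0.00
      vertex 18.22 14.23 0.00
    endloop
  endfacet
  facet normal 0.0000 0.0000 -1.0000
    outer loop
      vertex 3.21 2.48 0.00
      vertex 0.10 8.33 0.00
      vertex 18.22 14.23 0.00
    endloop
  endfacet
  facet normal 0.0000 0.0000 -1.0000
    outer loop
      vertex 9.35 0.01 0.00
      vertex 3.21 2.48 0.00
      vertex 18.22 14.23 0.00
    endloop
  endfacet
  facet normal 0.0000 0.0000 -1.0000
    outer loop
      vertex 15.64 2.06 0.00
      vertex 9.35 0.01 0.00
      vertex 18.22 14.23 0.00
    endloop
  endfacet
  facet normal 0.0000 0.0000 -1.0000
    outer loop
      vertex 19.15 7.67 0.00
      vertex 15.64 2.06 0.00
      vertex 18.22 14.23 0.00
    endloop
  endfacet
  facet normal 0.0000 0.0000 1.0000
    outer loop
      vertex 18.22 14.23 19.05
      vertex 13.30 18.66 19.05
      vertex 6.68 18.88 19.05
    endloop
  endfacet
  facet normal 0.0000 0.0000 1.0000
    outer loop
      vertex 18.22 14.23 19.05
      vertex 6.68 18.88 19.05
      vertex 1.47 14.80 19.05
    endloop
  endfacet
  facet normal 0.0000 0.0000 1.0000
    outer loop
      vertex 18.22 14.23 19.05
      vertex 1.47 14.80 19.05
      vertex 0.10 8.33 19.05
    endloop
  endfacet
  facet normal 0.0000 0.0000 1.0000
    outer loop
      vertex 18.22 14.23 19.05
      vertex 0.10 8.33 19.05
      vertex 3.21 2.48 19.05
    endloop
  endfacet
  facet normal 0.0000 0.0000 1.0000
    outer loop
      vertex 18.22 14.23 19.05
      vertex 3.21 2.48 19.05
      vertex 9.35 0.01 19.05
    endloop
  endfacet
  facet normal 0.0000 0.0000 1.0000
    outer loop
      vertex 18.22 14.23 19.05
      vertex 9.35 0.01 19.05
      vertex 15.64 2.06 19.05
    endloop
  endfacet
  facet normal 0.0000 0.0000 1.0000
    outer loop
      vertex 18.22 14.23 19.05
      vertex 15.64 2.06 19.05
      vertex 19.15 7.67 19.05
    endloop
  endfacet
  facet normal 0.6691 0.7431 0.0000
    outer loop
      vertex 18.22 14.23 0.00
      vertex 13.30 18.66 0.00
      vertex 13.30 18.66 19.05
    endloop
  endfacet
  facet normal 0.6691 0.7431 0.0000
    outer loop
      vertex 18.22 14.23 0.00
      vertex 13.30 18.66 19.05
      vertex 18.22 14.23 19.05
    endloop
  endfacet
  facet normal 0.0332 0.9994 0.0000
    outer loop
      vertex 13.30 18.66 0.00
      vertex 6.68 18.88 0.00
      vertex 6.68 18.88 19.05
    endloop
  endfacet
  facet normal 0.0332 0.9994 0.0000
    outer loop
      vertex 13.30 18.66 0.00
      vertex 6.68 18.88 19.05
      vertex 13.30 18.66 19.05
    endloop
  endfacet
  facet normal -0.6166 0.7873 0.0000
    outer loop
      vertex 6.68 18.88 0.00
      vertex 1.47 14.80 0.00
      vertex 1.47 14.80 19.05
    endloop
  endfacet
  facet normal -0.6166 0.7873 0.0000
    outer loop
      vertex 6.68 18.88 0.00
      vertex 1.47 14.80 19.05
      vertex 6.68 18.88 19.05
    endloop
  endfacet
  facet normal -0.9783 0.2072 0.0000
    outer loop
      vertex 1.47 14.80 0.00
      vertex 0.10 8.33 0.00
      vertex 0.10 8.33 19.05
    endloop
  endfacet
  facet normal -0.9783 0.2072 0.0000
    outer loop
      vertex 1.47 14.80 0.00
      vertex 0.10 8.33 19.05
      vertex 1.47 14.80 19.05
    endloop
  endfacet
  facet normal -0.8830 -0.4694 0.0000
    outer loop
      vertex 0.10 8.33 0.00
      vertex 3.21 2.48 0.00
      vertex 3.21 2.48 19.05
    endloop
  endfacet
  facet normal -0.8830 -0.4694 0.0000
    outer loop
      vertex 0.10 8.33 0.00
      vertex 3.21 2.48 19.05
      vertex 0.10 8.33 19.05
    endloop
  endfacet
  facet normal -0.3732 -0.9277 0.0000
    outer loop
      vertex 3.21 2.48 0.00
      vertex 9.35 0.01 0.00
      vertex 9.35 0.01 19.05
    endloop
  endfacet
  facet normal -0.3732 -0.9277 0.0000
    outer loop
      vertex 3.21 2.48 0.00
      vertex 9.35 0.01 19.05
      vertex 3.21 2.48 19.05
    endloop
  endfacet
  facet normal 0.3099 -0.9508 0.0000
    outer loop
      vertex 9.35 0.01 0.00
      vertex 15.64 2.06 0.00
      vertex 15.64 2.06 19.05
    endloop
  endfacet
  facet normal 0.3099 -0.9508 0.0000
    outer loop
      vertex 9.35 0.01 0.00
      vertex 15.64 2.06 19.05
      vertex 9.35 0.01 19.05
    endloop
  endfacet
  facet normal 0.8477 -0.5304 0.0000
    outer loop
      vertex 15.64 2.06 0.00
      vertex 19.15 7.67 0.00
      vertex 19.15 7.67 19.05
    endloop
  endfacet
  facet normal 0.8477 -0.5304 0.0000
    outer loop
      vertex 15.64 2.06 0.00
      vertex 19.15 7.67 19.05
      vertex 15.64 2.06 19.05
    endloop
  endfacet
  facet normal 0.9901 0.1404 0.0000
    outer loop
      vertex 19.15 7.67 0.00
      vertex 18.22 14.23 0.00
      vertex 18.22 14.23 19.05
    endloop
  endfacet
  facet normal 0.9901 0.1404 0.0000
    outer loop
      vertex 19.15 7.67 0.00
      vertex 18.22 14.23 19.05
      vertex 19.15 7.67 19.05
    endloop
  endfacet
endsolid part

The G0 Z moves step by Δz≈4.76 mm. Every layer's G1 loop is the same polygon, so the solid is a straight extrusion of it from z=0 to z≈19.1. Closing with flat bottom and top caps and triangulating gives 32 facets — a regular 9-sided prism (a cylinder approximated with 9 flat sides), circumscribed radius ≈ 9.68 mm, height ≈ 19.1 mm.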